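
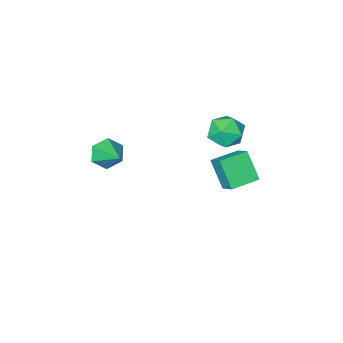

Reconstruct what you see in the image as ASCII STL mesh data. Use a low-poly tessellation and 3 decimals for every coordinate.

solid 
facet normal -0.127 -0.860 -0.494
outer loop
vertex 1.209 2.059 1.397
vertex 0.985 1.759 1.977
vertex 0.537 2.069 1.552
endloop
endfacet
facet normal -0.119 0.814 -0.568
outer loop
vertex 1.209 2.059 1.397
vertex 0.537 2.069 1.552
vertex 1.155 2.921 2.643
endloop
endfacet
facet normal -0.127 -0.860 -0.494
outer loop
vertex 0.537 2.069 1.552
vertex 0.985 1.759 1.977
vertex 0.312 1.769 2.132
endloop
endfacet
facet normal -0.806 0.592 -0.006
outer loop
vertex 0.537 2.069 1.552
vertex 0.312 1.769 2.132
vertex 1.155 2.921 2.643
endloop
endfacet
facet normal -0.126 -0.861 -0.494
outer loop
vertex 0.312 1.769 2.132
vertex 0.985 1.759 1.977
vertex 0.76 1.46 2.556
endloop
endfacet
facet normal -0.635 0.126 0.762
outer loop
vertex 0.312 1.769 2.132
vertex 0.76 1.46 2.556
vertex 1.155 2.921 2.643
endloop
endfacet
facet normal -0.127 -0.860 -0.494
outer loop
vertex 0.76 1.46 2.556
vertex 0.985 1.759 1.977
vertex 1.432 1.45 2.401
endloop
endfacet
facet normal 0.222 -0.118 0.968
outer loop
vertex 0.76 1.46 2.556
vertex 1.432 1.45 2.401
vertex 1.155 2.921 2.643
endloop
endfacet
facet normal -0.127 -0.860 -0.494
outer loop
vertex 1.432 1.45 2.401
vertex 0.985 1.759 1.977
vertex 1.657 1.749 1.822
endloop
endfacet
facet normal 0.908 0.104 0.406
outer loop
vertex 1.432 1.45 2.401
vertex 1.657 1.749 1.822
vertex 1.155 2.921 2.643
endloop
endfacet
facet normal -0.127 -0.860 -0.494
outer loop
vertex 1.657 1.749 1.822
vertex 0.985 1.759 1.977
vertex 1.209 2.059 1.397
endloop
endfacet
facet normal 0.738 0.570 -0.362
outer loop
vertex 1.657 1.749 1.822
vertex 1.209 2.059 1.397
vertex 1.155 2.921 2.643
endloop
endfacet
facet normal -0.995 0.078 0.068
outer loop
vertex -4.606 2.164 -0.233
vertex -4.508 2.918 0.336
vertex -4.616 2.996 -1.334
endloop
endfacet
facet normal -0.103 -0.794 -0.599
outer loop
vertex -3.412 2.902 -1.416
vertex -4.606 2.164 -0.233
vertex -4.616 2.996 -1.334
endloop
endfacet
facet normal -0.995 0.078 0.068
outer loop
vertex -4.616 2.996 -1.334
vertex -4.508 2.918 0.336
vertex -4.518 3.75 -0.765
endloop
endfacet
facet normal -0.007 0.603 -0.798
outer loop
vertex -4.518 3.75 -0.765
vertex -3.412 2.902 -1.416
vertex -4.616 2.996 -1.334
endloop
endfacet
facet normal 0.007 -0.603 0.798
outer loop
vertex -4.606 2.164 -0.233
vertex -3.304 2.824 0.254
vertex -4.508 2.918 0.336
endloop
endfacet
facet normal -0.103 -0.794 -0.599
outer loop
vertex -3.402 2.07 -0.315
vertex -4.606 2.164 -0.233
vertex -3.412 2.902 -1.416
endloop
endfacet
facet normal 0.007 -0.603 0.798
outer loop
vertex -3.402 2.07 -0.315
vertex -3.304 2.824 0.254
vertex -4.606 2.164 -0.233
endloop
endfacet
facet normal 0.103 0.794 0.599
outer loop
vertex -4.508 2.918 0.336
vertex -3.304 2.824 0.254
vertex -4.518 3.75 -0.765
endloop
endfacet
facet normal -0.007 0.603 -0.798
outer loop
vertex -3.314 3.656 -0.847
vertex -3.412 2.902 -1.416
vertex -4.518 3.75 -0.765
endloop
endfacet
facet normal 0.103 0.794 0.599
outer loop
vertex -4.518 3.75 -0.765
vertex -3.304 2.824 0.254
vertex -3.314 3.656 -0.847
endloop
endfacet
facet normal 0.995 -0.078 -0.068
outer loop
vertex -3.314 3.656 -0.847
vertex -3.402 2.07 -0.315
vertex -3.412 2.902 -1.416
endloop
endfacet
facet normal 0.995 -0.078 -0.068
outer loop
vertex -3.304 2.824 0.254
vertex -3.402 2.07 -0.315
vertex -3.314 3.656 -0.847
endloop
endfacet
facet normal -0.651 0.522 0.551
outer loop
vertex -4.057 3.176 1.687
vertex -4.622 2.576 1.588
vertex -4.097 2.551 2.232
endloop
endfacet
facet normal 0.019 0.656 0.754
outer loop
vertex -4.057 3.176 1.687
vertex -4.097 2.551 2.232
vertex -3.359 2.828 1.972
endloop
endfacet
facet normal 0.375 0.907 0.189
outer loop
vertex -4.057 3.176 1.687
vertex -3.359 2.828 1.972
vertex -3.427 3.024 1.168
endloop
endfacet
facet normal -0.075 0.929 -0.363
outer loop
vertex -4.057 3.176 1.687
vertex -3.427 3.024 1.168
vertex -4.208 2.868 0.931
endloop
endfacet
facet normal -0.709 0.691 -0.140
outer loop
vertex -4.057 3.176 1.687
vertex -4.208 2.868 0.931
vertex -4.622 2.576 1.588
endloop
endfacet
facet normal 0.320 0.037 0.947
outer loop
vertex -3.359 2.828 1.972
vertex -4.097 2.551 2.232
vertex -3.492 2.012 2.049
endloop
endfacet
facet normal -0.766 -0.179 0.617
outer loop
vertex -4.097 2.551 2.232
vertex -4.622 2.576 1.588
vertex -4.273 1.856 1.812
endloop
endfacet
facet normal -0.860 0.093 -0.501
outer loop
vertex -4.622 2.576 1.588
vertex -4.208 2.868 0.931
vertex -4.341 2.052 1.008
endloop
endfacet
facet normal 0.166 0.479 -0.862
outer loop
vertex -4.208 2.868 0.931
vertex -3.427 3.024 1.168
vertex -3.603 2.329 0.748
endloop
endfacet
facet normal 0.895 0.444 0.033
outer loop
vertex -3.427 3.024 1.168
vertex -3.359 2.828 1.972
vertex -3.078 2.304 1.392
endloop
endfacet
facet normal 0.075 -0.929 0.363
outer loop
vertex -3.643 1.704 1.293
vertex -3.492 2.012 2.049
vertex -4.273 1.856 1.812
endloop
endfacet
facet normal -0.375 -0.907 -0.189
outer loop
vertex -3.643 1.704 1.293
vertex -4.273 1.856 1.812
vertex -4.341 2.052 1.008
endloop
endfacet
facet normal -0.019 -0.656 -0.754
outer loop
vertex -3.643 1.704 1.293
vertex -4.341 2.052 1.008
vertex -3.603 2.329 0.748
endloop
endfacet
facet normal 0.651 -0.522 -0.551
outer loop
vertex -3.643 1.704 1.293
vertex -3.603 2.329 0.748
vertex -3.078 2.304 1.392
endloop
endfacet
facet normal 0.709 -0.691 0.140
outer loop
vertex -3.643 1.704 1.293
vertex -3.078 2.304 1.392
vertex -3.492 2.012 2.049
endloop
endfacet
facet normal -0.166 -0.479 0.862
outer loop
vertex -4.273 1.856 1.812
vertex -3.492 2.012 2.049
vertex -4.097 2.551 2.232
endloop
endfacet
facet normal -0.895 -0.444 -0.033
outer loop
vertex -4.341 2.052 1.008
vertex -4.273 1.856 1.812
vertex -4.622 2.576 1.588
endloop
endfacet
facet normal -0.320 -0.037 -0.947
outer loop
vertex -3.603 2.329 0.748
vertex -4.341 2.052 1.008
vertex -4.208 2.868 0.931
endloop
endfacet
facet normal 0.766 0.179 -0.617
outer loop
vertex -3.078 2.304 1.392
vertex -3.603 2.329 0.748
vertex -3.427 3.024 1.168
endloop
endfacet
facet normal 0.860 -0.093 0.501
outer loop
vertex -3.492 2.012 2.049
vertex -3.078 2.304 1.392
vertex -3.359 2.828 1.972
endloop
endfacet

endsolid


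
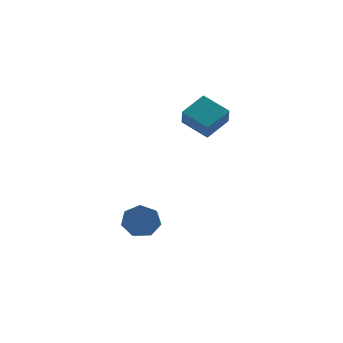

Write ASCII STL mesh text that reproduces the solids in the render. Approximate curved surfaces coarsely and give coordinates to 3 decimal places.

solid 
facet normal 0.107 0.859 -0.501
outer loop
vertex -2.227 -2.445 -4.673
vertex -2.664 -1.924 -3.873
vertex -1.65 -2.145 -4.035
endloop
endfacet
facet normal 0.766 -0.393 -0.508
outer loop
vertex -2.227 -2.445 -4.673
vertex -1.65 -2.145 -4.035
vertex -2.439 -4.137 -3.686
endloop
endfacet
facet normal 0.766 -0.393 -0.508
outer loop
vertex -2.439 -4.137 -3.686
vertex -1.65 -2.145 -4.035
vertex -1.862 -3.837 -3.048
endloop
endfacet
facet normal -0.108 -0.859 0.501
outer loop
vertex -2.439 -4.137 -3.686
vertex -1.862 -3.837 -3.048
vertex -2.876 -3.616 -2.887
endloop
endfacet
facet normal 0.107 0.859 -0.500
outer loop
vertex -1.65 -2.145 -4.035
vertex -2.664 -1.924 -3.873
vertex -1.837 -1.679 -3.275
endloop
endfacet
facet normal 0.973 0.013 0.231
outer loop
vertex -1.65 -2.145 -4.035
vertex -1.837 -1.679 -3.275
vertex -1.862 -3.837 -3.048
endloop
endfacet
facet normal 0.973 0.013 0.231
outer loop
vertex -1.862 -3.837 -3.048
vertex -1.837 -1.679 -3.275
vertex -2.049 -3.37 -2.288
endloop
endfacet
facet normal -0.108 -0.859 0.501
outer loop
vertex -1.862 -3.837 -3.048
vertex -2.049 -3.37 -2.288
vertex -2.876 -3.616 -2.887
endloop
endfacet
facet normal 0.108 0.859 -0.501
outer loop
vertex -1.837 -1.679 -3.275
vertex -2.664 -1.924 -3.873
vertex -2.647 -1.397 -2.966
endloop
endfacet
facet normal 0.446 0.409 0.796
outer loop
vertex -1.837 -1.679 -3.275
vertex -2.647 -1.397 -2.966
vertex -2.049 -3.37 -2.288
endloop
endfacet
facet normal 0.446 0.409 0.796
outer loop
vertex -2.049 -3.37 -2.288
vertex -2.647 -1.397 -2.966
vertex -2.858 -3.089 -1.979
endloop
endfacet
facet normal -0.107 -0.859 0.501
outer loop
vertex -2.049 -3.37 -2.288
vertex -2.858 -3.089 -1.979
vertex -2.876 -3.616 -2.887
endloop
endfacet
facet normal 0.108 0.859 -0.501
outer loop
vertex -2.647 -1.397 -2.966
vertex -2.664 -1.924 -3.873
vertex -3.469 -1.512 -3.34
endloop
endfacet
facet normal -0.416 0.496 0.762
outer loop
vertex -2.647 -1.397 -2.966
vertex -3.469 -1.512 -3.34
vertex -2.858 -3.089 -1.979
endloop
endfacet
facet normal -0.416 0.497 0.762
outer loop
vertex -2.858 -3.089 -1.979
vertex -3.469 -1.512 -3.34
vertex -3.681 -3.204 -2.353
endloop
endfacet
facet normal -0.107 -0.859 0.501
outer loop
vertex -2.858 -3.089 -1.979
vertex -3.681 -3.204 -2.353
vertex -2.876 -3.616 -2.887
endloop
endfacet
facet normal 0.107 0.859 -0.501
outer loop
vertex -3.469 -1.512 -3.34
vertex -2.664 -1.924 -3.873
vertex -3.686 -1.938 -4.116
endloop
endfacet
facet normal -0.965 0.211 0.154
outer loop
vertex -3.469 -1.512 -3.34
vertex -3.686 -1.938 -4.116
vertex -3.681 -3.204 -2.353
endloop
endfacet
facet normal -0.966 0.210 0.154
outer loop
vertex -3.681 -3.204 -2.353
vertex -3.686 -1.938 -4.116
vertex -3.897 -3.629 -3.129
endloop
endfacet
facet normal -0.108 -0.859 0.500
outer loop
vertex -3.681 -3.204 -2.353
vertex -3.897 -3.629 -3.129
vertex -2.876 -3.616 -2.887
endloop
endfacet
facet normal 0.107 0.859 -0.501
outer loop
vertex -3.686 -1.938 -4.116
vertex -2.664 -1.924 -3.873
vertex -3.133 -2.353 -4.709
endloop
endfacet
facet normal -0.787 -0.235 -0.570
outer loop
vertex -3.686 -1.938 -4.116
vertex -3.133 -2.353 -4.709
vertex -3.897 -3.629 -3.129
endloop
endfacet
facet normal -0.788 -0.233 -0.569
outer loop
vertex -3.897 -3.629 -3.129
vertex -3.133 -2.353 -4.709
vertex -3.345 -4.045 -3.723
endloop
endfacet
facet normal -0.108 -0.859 0.501
outer loop
vertex -3.897 -3.629 -3.129
vertex -3.345 -4.045 -3.723
vertex -2.876 -3.616 -2.887
endloop
endfacet
facet normal 0.107 0.859 -0.501
outer loop
vertex -3.133 -2.353 -4.709
vertex -2.664 -1.924 -3.873
vertex -2.227 -2.445 -4.673
endloop
endfacet
facet normal -0.017 -0.502 -0.865
outer loop
vertex -3.133 -2.353 -4.709
vertex -2.227 -2.445 -4.673
vertex -3.345 -4.045 -3.723
endloop
endfacet
facet normal -0.016 -0.502 -0.865
outer loop
vertex -3.345 -4.045 -3.723
vertex -2.227 -2.445 -4.673
vertex -2.439 -4.137 -3.686
endloop
endfacet
facet normal -0.108 -0.859 0.501
outer loop
vertex -3.345 -4.045 -3.723
vertex -2.439 -4.137 -3.686
vertex -2.876 -3.616 -2.887
endloop
endfacet
facet normal -0.692 0.611 0.385
outer loop
vertex 0.027 3.138 1.879
vertex 1.331 4.126 2.654
vertex 0.102 3.969 0.693
endloop
endfacet
facet normal -0.720 -0.546 -0.428
outer loop
vertex 1.409 2.814 -0.034
vertex 0.027 3.138 1.879
vertex 0.102 3.969 0.693
endloop
endfacet
facet normal -0.692 0.611 0.385
outer loop
vertex 0.102 3.969 0.693
vertex 1.331 4.126 2.654
vertex 1.406 4.957 1.468
endloop
endfacet
facet normal 0.052 0.573 -0.818
outer loop
vertex 1.406 4.957 1.468
vertex 1.409 2.814 -0.034
vertex 0.102 3.969 0.693
endloop
endfacet
facet normal -0.052 -0.573 0.818
outer loop
vertex 0.027 3.138 1.879
vertex 2.638 2.971 1.927
vertex 1.331 4.126 2.654
endloop
endfacet
facet normal -0.720 -0.546 -0.428
outer loop
vertex 1.334 1.983 1.152
vertex 0.027 3.138 1.879
vertex 1.409 2.814 -0.034
endloop
endfacet
facet normal -0.052 -0.573 0.818
outer loop
vertex 1.334 1.983 1.152
vertex 2.638 2.971 1.927
vertex 0.027 3.138 1.879
endloop
endfacet
facet normal 0.720 0.546 0.428
outer loop
vertex 1.331 4.126 2.654
vertex 2.638 2.971 1.927
vertex 1.406 4.957 1.468
endloop
endfacet
facet normal 0.052 0.573 -0.818
outer loop
vertex 2.713 3.802 0.741
vertex 1.409 2.814 -0.034
vertex 1.406 4.957 1.468
endloop
endfacet
facet normal 0.720 0.546 0.428
outer loop
vertex 1.406 4.957 1.468
vertex 2.638 2.971 1.927
vertex 2.713 3.802 0.741
endloop
endfacet
facet normal 0.692 -0.611 -0.385
outer loop
vertex 2.713 3.802 0.741
vertex 1.334 1.983 1.152
vertex 1.409 2.814 -0.034
endloop
endfacet
facet normal 0.692 -0.611 -0.385
outer loop
vertex 2.638 2.971 1.927
vertex 1.334 1.983 1.152
vertex 2.713 3.802 0.741
endloop
endfacet

endsolid


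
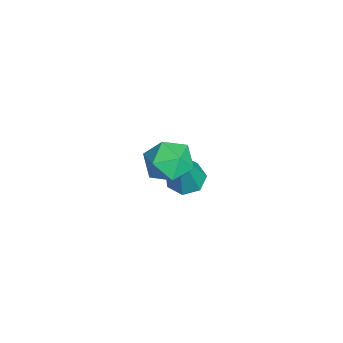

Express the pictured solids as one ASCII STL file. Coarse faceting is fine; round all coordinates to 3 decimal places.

solid 
facet normal 0.392 -0.149 0.908
outer loop
vertex 1.625 -2.895 0.918
vertex 1.148 -3.334 1.052
vertex 1.715 -3.535 0.774
endloop
endfacet
facet normal 0.898 0.027 0.439
outer loop
vertex 1.625 -2.895 0.918
vertex 1.715 -3.535 0.774
vertex 1.91 -3.069 0.346
endloop
endfacet
facet normal 0.730 0.664 0.162
outer loop
vertex 1.625 -2.895 0.918
vertex 1.91 -3.069 0.346
vertex 1.463 -2.58 0.358
endloop
endfacet
facet normal 0.120 0.880 0.460
outer loop
vertex 1.625 -2.895 0.918
vertex 1.463 -2.58 0.358
vertex 0.992 -2.744 0.794
endloop
endfacet
facet normal -0.090 0.379 0.921
outer loop
vertex 1.625 -2.895 0.918
vertex 0.992 -2.744 0.794
vertex 1.148 -3.334 1.052
endloop
endfacet
facet normal 0.887 -0.453 -0.090
outer loop
vertex 1.91 -3.069 0.346
vertex 1.715 -3.535 0.774
vertex 1.608 -3.616 0.126
endloop
endfacet
facet normal 0.067 -0.739 0.671
outer loop
vertex 1.715 -3.535 0.774
vertex 1.148 -3.334 1.052
vertex 1.137 -3.78 0.562
endloop
endfacet
facet normal -0.712 0.115 0.693
outer loop
vertex 1.148 -3.334 1.052
vertex 0.992 -2.744 0.794
vertex 0.69 -3.291 0.574
endloop
endfacet
facet normal -0.373 0.926 -0.054
outer loop
vertex 0.992 -2.744 0.794
vertex 1.463 -2.58 0.358
vertex 0.885 -2.825 0.146
endloop
endfacet
facet normal 0.616 0.576 -0.538
outer loop
vertex 1.463 -2.58 0.358
vertex 1.91 -3.069 0.346
vertex 1.452 -3.026 -0.132
endloop
endfacet
facet normal -0.120 -0.880 -0.460
outer loop
vertex 0.975 -3.465 0.002
vertex 1.608 -3.616 0.126
vertex 1.137 -3.78 0.562
endloop
endfacet
facet normal -0.730 -0.664 -0.162
outer loop
vertex 0.975 -3.465 0.002
vertex 1.137 -3.78 0.562
vertex 0.69 -3.291 0.574
endloop
endfacet
facet normal -0.898 -0.027 -0.439
outer loop
vertex 0.975 -3.465 0.002
vertex 0.69 -3.291 0.574
vertex 0.885 -2.825 0.146
endloop
endfacet
facet normal -0.392 0.149 -0.908
outer loop
vertex 0.975 -3.465 0.002
vertex 0.885 -2.825 0.146
vertex 1.452 -3.026 -0.132
endloop
endfacet
facet normal 0.090 -0.379 -0.921
outer loop
vertex 0.975 -3.465 0.002
vertex 1.452 -3.026 -0.132
vertex 1.608 -3.616 0.126
endloop
endfacet
facet normal 0.373 -0.926 0.054
outer loop
vertex 1.137 -3.78 0.562
vertex 1.608 -3.616 0.126
vertex 1.715 -3.535 0.774
endloop
endfacet
facet normal -0.616 -0.576 0.538
outer loop
vertex 0.69 -3.291 0.574
vertex 1.137 -3.78 0.562
vertex 1.148 -3.334 1.052
endloop
endfacet
facet normal -0.887 0.453 0.090
outer loop
vertex 0.885 -2.825 0.146
vertex 0.69 -3.291 0.574
vertex 0.992 -2.744 0.794
endloop
endfacet
facet normal -0.067 0.739 -0.671
outer loop
vertex 1.452 -3.026 -0.132
vertex 0.885 -2.825 0.146
vertex 1.463 -2.58 0.358
endloop
endfacet
facet normal 0.712 -0.115 -0.693
outer loop
vertex 1.608 -3.616 0.126
vertex 1.452 -3.026 -0.132
vertex 1.91 -3.069 0.346
endloop
endfacet
facet normal -0.398 0.074 -0.914
outer loop
vertex -0.809 -2.472 -2.926
vertex -1.175 -2.848 -2.797
vertex -1.209 -2.312 -2.739
endloop
endfacet
facet normal 0.428 0.891 0.153
outer loop
vertex -0.809 -2.472 -2.926
vertex -1.209 -2.312 -2.739
vertex -0.405 -2.992 -1.023
endloop
endfacet
facet normal -0.396 0.074 -0.915
outer loop
vertex -1.209 -2.312 -2.739
vertex -1.175 -2.848 -2.797
vertex -1.583 -2.556 -2.597
endloop
endfacet
facet normal -0.344 0.807 0.481
outer loop
vertex -1.209 -2.312 -2.739
vertex -1.583 -2.556 -2.597
vertex -0.405 -2.992 -1.023
endloop
endfacet
facet normal -0.396 0.073 -0.915
outer loop
vertex -1.583 -2.556 -2.597
vertex -1.175 -2.848 -2.797
vertex -1.65 -3.019 -2.605
endloop
endfacet
facet normal -0.783 0.103 0.614
outer loop
vertex -1.583 -2.556 -2.597
vertex -1.65 -3.019 -2.605
vertex -0.405 -2.992 -1.023
endloop
endfacet
facet normal -0.397 0.075 -0.915
outer loop
vertex -1.65 -3.019 -2.605
vertex -1.175 -2.848 -2.797
vertex -1.36 -3.354 -2.758
endloop
endfacet
facet normal -0.561 -0.693 0.453
outer loop
vertex -1.65 -3.019 -2.605
vertex -1.36 -3.354 -2.758
vertex -0.405 -2.992 -1.023
endloop
endfacet
facet normal -0.398 0.075 -0.914
outer loop
vertex -1.36 -3.354 -2.758
vertex -1.175 -2.848 -2.797
vertex -0.931 -3.308 -2.941
endloop
endfacet
facet normal 0.156 -0.981 0.119
outer loop
vertex -1.36 -3.354 -2.758
vertex -0.931 -3.308 -2.941
vertex -0.405 -2.992 -1.023
endloop
endfacet
facet normal -0.397 0.076 -0.915
outer loop
vertex -0.931 -3.308 -2.941
vertex -1.175 -2.848 -2.797
vertex -0.686 -2.915 -3.015
endloop
endfacet
facet normal 0.829 -0.543 -0.138
outer loop
vertex -0.931 -3.308 -2.941
vertex -0.686 -2.915 -3.015
vertex -0.405 -2.992 -1.023
endloop
endfacet
facet normal -0.398 0.073 -0.915
outer loop
vertex -0.686 -2.915 -3.015
vertex -1.175 -2.848 -2.797
vertex -0.809 -2.472 -2.926
endloop
endfacet
facet normal 0.950 0.288 -0.123
outer loop
vertex -0.686 -2.915 -3.015
vertex -0.809 -2.472 -2.926
vertex -0.405 -2.992 -1.023
endloop
endfacet

endsolid


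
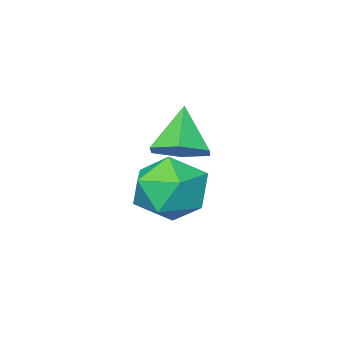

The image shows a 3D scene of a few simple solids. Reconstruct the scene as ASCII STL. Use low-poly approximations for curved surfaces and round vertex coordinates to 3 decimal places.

solid 
facet normal -0.186 0.478 0.858
outer loop
vertex 1.785 1.402 -0.262
vertex 2.406 0.795 0.211
vertex 2.742 1.636 -0.185
endloop
endfacet
facet normal -0.249 0.921 0.301
outer loop
vertex 1.785 1.402 -0.262
vertex 2.742 1.636 -0.185
vertex 2.264 1.785 -1.037
endloop
endfacet
facet normal -0.745 0.653 -0.137
outer loop
vertex 1.785 1.402 -0.262
vertex 2.264 1.785 -1.037
vertex 1.632 1.037 -1.168
endloop
endfacet
facet normal -0.988 0.046 0.148
outer loop
vertex 1.785 1.402 -0.262
vertex 1.632 1.037 -1.168
vertex 1.719 0.425 -0.397
endloop
endfacet
facet normal -0.642 -0.062 0.764
outer loop
vertex 1.785 1.402 -0.262
vertex 1.719 0.425 -0.397
vertex 2.406 0.795 0.211
endloop
endfacet
facet normal 0.373 0.926 -0.048
outer loop
vertex 2.264 1.785 -1.037
vertex 2.742 1.636 -0.185
vertex 3.181 1.415 -1.043
endloop
endfacet
facet normal 0.476 0.212 0.853
outer loop
vertex 2.742 1.636 -0.185
vertex 2.406 0.795 0.211
vertex 3.268 0.803 -0.272
endloop
endfacet
facet normal -0.263 -0.663 0.701
outer loop
vertex 2.406 0.795 0.211
vertex 1.719 0.425 -0.397
vertex 2.636 0.055 -0.403
endloop
endfacet
facet normal -0.822 -0.488 -0.295
outer loop
vertex 1.719 0.425 -0.397
vertex 1.632 1.037 -1.168
vertex 2.158 0.204 -1.255
endloop
endfacet
facet normal -0.428 0.494 -0.756
outer loop
vertex 1.632 1.037 -1.168
vertex 2.264 1.785 -1.037
vertex 2.494 1.045 -1.651
endloop
endfacet
facet normal 0.988 -0.046 -0.148
outer loop
vertex 3.115 0.438 -1.178
vertex 3.181 1.415 -1.043
vertex 3.268 0.803 -0.272
endloop
endfacet
facet normal 0.745 -0.653 0.137
outer loop
vertex 3.115 0.438 -1.178
vertex 3.268 0.803 -0.272
vertex 2.636 0.055 -0.403
endloop
endfacet
facet normal 0.249 -0.921 -0.301
outer loop
vertex 3.115 0.438 -1.178
vertex 2.636 0.055 -0.403
vertex 2.158 0.204 -1.255
endloop
endfacet
facet normal 0.186 -0.478 -0.858
outer loop
vertex 3.115 0.438 -1.178
vertex 2.158 0.204 -1.255
vertex 2.494 1.045 -1.651
endloop
endfacet
facet normal 0.642 0.062 -0.764
outer loop
vertex 3.115 0.438 -1.178
vertex 2.494 1.045 -1.651
vertex 3.181 1.415 -1.043
endloop
endfacet
facet normal 0.822 0.488 0.295
outer loop
vertex 3.268 0.803 -0.272
vertex 3.181 1.415 -1.043
vertex 2.742 1.636 -0.185
endloop
endfacet
facet normal 0.428 -0.494 0.756
outer loop
vertex 2.636 0.055 -0.403
vertex 3.268 0.803 -0.272
vertex 2.406 0.795 0.211
endloop
endfacet
facet normal -0.373 -0.926 0.048
outer loop
vertex 2.158 0.204 -1.255
vertex 2.636 0.055 -0.403
vertex 1.719 0.425 -0.397
endloop
endfacet
facet normal -0.476 -0.212 -0.853
outer loop
vertex 2.494 1.045 -1.651
vertex 2.158 0.204 -1.255
vertex 1.632 1.037 -1.168
endloop
endfacet
facet normal 0.263 0.663 -0.701
outer loop
vertex 3.181 1.415 -1.043
vertex 2.494 1.045 -1.651
vertex 2.264 1.785 -1.037
endloop
endfacet
facet normal 0.408 0.409 -0.816
outer loop
vertex 0.865 -0.804 -0.451
vertex 0.434 -1.306 -0.918
vertex 0.129 -0.585 -0.709
endloop
endfacet
facet normal -0.097 0.605 0.790
outer loop
vertex 0.865 -0.804 -0.451
vertex 0.129 -0.585 -0.709
vertex -0.154 -1.894 0.258
endloop
endfacet
facet normal 0.408 0.409 -0.816
outer loop
vertex 0.129 -0.585 -0.709
vertex 0.434 -1.306 -0.918
vertex -0.302 -1.087 -1.176
endloop
endfacet
facet normal -0.846 0.423 0.325
outer loop
vertex 0.129 -0.585 -0.709
vertex -0.302 -1.087 -1.176
vertex -0.154 -1.894 0.258
endloop
endfacet
facet normal 0.408 0.409 -0.817
outer loop
vertex -0.302 -1.087 -1.176
vertex 0.434 -1.306 -0.918
vertex 0.002 -1.808 -1.385
endloop
endfacet
facet normal -0.927 -0.360 -0.107
outer loop
vertex -0.302 -1.087 -1.176
vertex 0.002 -1.808 -1.385
vertex -0.154 -1.894 0.258
endloop
endfacet
facet normal 0.408 0.409 -0.817
outer loop
vertex 0.002 -1.808 -1.385
vertex 0.434 -1.306 -0.918
vertex 0.738 -2.027 -1.127
endloop
endfacet
facet normal -0.260 -0.963 -0.075
outer loop
vertex 0.002 -1.808 -1.385
vertex 0.738 -2.027 -1.127
vertex -0.154 -1.894 0.258
endloop
endfacet
facet normal 0.408 0.409 -0.817
outer loop
vertex 0.738 -2.027 -1.127
vertex 0.434 -1.306 -0.918
vertex 1.17 -1.525 -0.66
endloop
endfacet
facet normal 0.488 -0.782 0.389
outer loop
vertex 0.738 -2.027 -1.127
vertex 1.17 -1.525 -0.66
vertex -0.154 -1.894 0.258
endloop
endfacet
facet normal 0.408 0.409 -0.816
outer loop
vertex 1.17 -1.525 -0.66
vertex 0.434 -1.306 -0.918
vertex 0.865 -0.804 -0.451
endloop
endfacet
facet normal 0.569 0.003 0.822
outer loop
vertex 1.17 -1.525 -0.66
vertex 0.865 -0.804 -0.451
vertex -0.154 -1.894 0.258
endloop
endfacet

endsolid


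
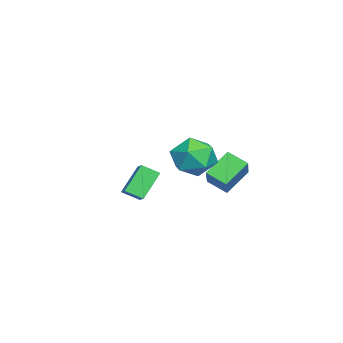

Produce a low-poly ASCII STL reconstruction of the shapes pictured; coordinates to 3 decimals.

solid 
facet normal -0.714 -0.168 0.679
outer loop
vertex 2.093 2.112 2.717
vertex 2.152 0.886 2.476
vertex 2.879 1.385 3.364
endloop
endfacet
facet normal -0.328 0.405 0.853
outer loop
vertex 2.093 2.112 2.717
vertex 2.879 1.385 3.364
vertex 3.251 2.513 2.971
endloop
endfacet
facet normal -0.372 0.873 0.316
outer loop
vertex 2.093 2.112 2.717
vertex 3.251 2.513 2.971
vertex 2.754 2.711 1.84
endloop
endfacet
facet normal -0.785 0.589 -0.190
outer loop
vertex 2.093 2.112 2.717
vertex 2.754 2.711 1.84
vertex 2.074 1.706 1.534
endloop
endfacet
facet normal -0.998 -0.055 0.035
outer loop
vertex 2.093 2.112 2.717
vertex 2.074 1.706 1.534
vertex 2.152 0.886 2.476
endloop
endfacet
facet normal 0.354 0.201 0.913
outer loop
vertex 3.251 2.513 2.971
vertex 2.879 1.385 3.364
vertex 4.026 1.534 2.886
endloop
endfacet
facet normal -0.272 -0.726 0.631
outer loop
vertex 2.879 1.385 3.364
vertex 2.152 0.886 2.476
vertex 3.346 0.529 2.58
endloop
endfacet
facet normal -0.731 -0.543 -0.412
outer loop
vertex 2.152 0.886 2.476
vertex 2.074 1.706 1.534
vertex 2.849 0.727 1.449
endloop
endfacet
facet normal -0.388 0.498 -0.775
outer loop
vertex 2.074 1.706 1.534
vertex 2.754 2.711 1.84
vertex 3.221 1.855 1.056
endloop
endfacet
facet normal 0.283 0.958 0.044
outer loop
vertex 2.754 2.711 1.84
vertex 3.251 2.513 2.971
vertex 3.948 2.354 1.944
endloop
endfacet
facet normal 0.785 -0.589 0.190
outer loop
vertex 4.007 1.128 1.703
vertex 4.026 1.534 2.886
vertex 3.346 0.529 2.58
endloop
endfacet
facet normal 0.372 -0.873 -0.316
outer loop
vertex 4.007 1.128 1.703
vertex 3.346 0.529 2.58
vertex 2.849 0.727 1.449
endloop
endfacet
facet normal 0.328 -0.405 -0.853
outer loop
vertex 4.007 1.128 1.703
vertex 2.849 0.727 1.449
vertex 3.221 1.855 1.056
endloop
endfacet
facet normal 0.714 0.168 -0.679
outer loop
vertex 4.007 1.128 1.703
vertex 3.221 1.855 1.056
vertex 3.948 2.354 1.944
endloop
endfacet
facet normal 0.998 0.055 -0.035
outer loop
vertex 4.007 1.128 1.703
vertex 3.948 2.354 1.944
vertex 4.026 1.534 2.886
endloop
endfacet
facet normal 0.388 -0.498 0.775
outer loop
vertex 3.346 0.529 2.58
vertex 4.026 1.534 2.886
vertex 2.879 1.385 3.364
endloop
endfacet
facet normal -0.283 -0.958 -0.044
outer loop
vertex 2.849 0.727 1.449
vertex 3.346 0.529 2.58
vertex 2.152 0.886 2.476
endloop
endfacet
facet normal -0.354 -0.201 -0.913
outer loop
vertex 3.221 1.855 1.056
vertex 2.849 0.727 1.449
vertex 2.074 1.706 1.534
endloop
endfacet
facet normal 0.272 0.726 -0.631
outer loop
vertex 3.948 2.354 1.944
vertex 3.221 1.855 1.056
vertex 2.754 2.711 1.84
endloop
endfacet
facet normal 0.731 0.543 0.412
outer loop
vertex 4.026 1.534 2.886
vertex 3.948 2.354 1.944
vertex 3.251 2.513 2.971
endloop
endfacet
facet normal -0.596 0.321 0.736
outer loop
vertex -1.986 -2.051 -0.637
vertex -2.147 -1.135 -1.167
vertex -2.68 -2.408 -1.043
endloop
endfacet
facet normal 0.151 -0.856 0.495
outer loop
vertex -1.573 -3.005 -2.413
vertex -1.986 -2.051 -0.637
vertex -2.68 -2.408 -1.043
endloop
endfacet
facet normal -0.595 0.321 0.737
outer loop
vertex -2.68 -2.408 -1.043
vertex -2.147 -1.135 -1.167
vertex -2.842 -1.492 -1.573
endloop
endfacet
facet normal -0.789 -0.406 -0.461
outer loop
vertex -2.842 -1.492 -1.573
vertex -1.573 -3.005 -2.413
vertex -2.68 -2.408 -1.043
endloop
endfacet
facet normal 0.789 0.406 0.461
outer loop
vertex -1.986 -2.051 -0.637
vertex -1.04 -1.732 -2.537
vertex -2.147 -1.135 -1.167
endloop
endfacet
facet normal 0.151 -0.856 0.495
outer loop
vertex -0.878 -2.648 -2.007
vertex -1.986 -2.051 -0.637
vertex -1.573 -3.005 -2.413
endloop
endfacet
facet normal 0.789 0.406 0.461
outer loop
vertex -0.878 -2.648 -2.007
vertex -1.04 -1.732 -2.537
vertex -1.986 -2.051 -0.637
endloop
endfacet
facet normal -0.151 0.856 -0.495
outer loop
vertex -2.147 -1.135 -1.167
vertex -1.04 -1.732 -2.537
vertex -2.842 -1.492 -1.573
endloop
endfacet
facet normal -0.789 -0.406 -0.461
outer loop
vertex -1.734 -2.089 -2.943
vertex -1.573 -3.005 -2.413
vertex -2.842 -1.492 -1.573
endloop
endfacet
facet normal -0.151 0.856 -0.495
outer loop
vertex -2.842 -1.492 -1.573
vertex -1.04 -1.732 -2.537
vertex -1.734 -2.089 -2.943
endloop
endfacet
facet normal 0.595 -0.321 -0.736
outer loop
vertex -1.734 -2.089 -2.943
vertex -0.878 -2.648 -2.007
vertex -1.573 -3.005 -2.413
endloop
endfacet
facet normal 0.596 -0.321 -0.736
outer loop
vertex -1.04 -1.732 -2.537
vertex -0.878 -2.648 -2.007
vertex -1.734 -2.089 -2.943
endloop
endfacet
facet normal -0.757 -0.114 -0.643
outer loop
vertex -4.08 1.959 -0.825
vertex -3.76 3.037 -1.394
vertex -3.021 1.071 -1.915
endloop
endfacet
facet normal -0.253 -0.856 0.451
outer loop
vertex -1.62 1.283 -0.726
vertex -4.08 1.959 -0.825
vertex -3.021 1.071 -1.915
endloop
endfacet
facet normal -0.758 -0.115 -0.642
outer loop
vertex -3.021 1.071 -1.915
vertex -3.76 3.037 -1.394
vertex -2.702 2.149 -2.484
endloop
endfacet
facet normal 0.602 -0.505 -0.619
outer loop
vertex -2.702 2.149 -2.484
vertex -1.62 1.283 -0.726
vertex -3.021 1.071 -1.915
endloop
endfacet
facet normal -0.602 0.505 0.619
outer loop
vertex -4.08 1.959 -0.825
vertex -2.359 3.249 -0.205
vertex -3.76 3.037 -1.394
endloop
endfacet
facet normal -0.253 -0.856 0.451
outer loop
vertex -2.678 2.171 0.364
vertex -4.08 1.959 -0.825
vertex -1.62 1.283 -0.726
endloop
endfacet
facet normal -0.601 0.505 0.619
outer loop
vertex -2.678 2.171 0.364
vertex -2.359 3.249 -0.205
vertex -4.08 1.959 -0.825
endloop
endfacet
facet normal 0.253 0.856 -0.451
outer loop
vertex -3.76 3.037 -1.394
vertex -2.359 3.249 -0.205
vertex -2.702 2.149 -2.484
endloop
endfacet
facet normal 0.601 -0.505 -0.619
outer loop
vertex -1.3 2.361 -1.295
vertex -1.62 1.283 -0.726
vertex -2.702 2.149 -2.484
endloop
endfacet
facet normal 0.253 0.856 -0.451
outer loop
vertex -2.702 2.149 -2.484
vertex -2.359 3.249 -0.205
vertex -1.3 2.361 -1.295
endloop
endfacet
facet normal 0.758 0.114 0.642
outer loop
vertex -1.3 2.361 -1.295
vertex -2.678 2.171 0.364
vertex -1.62 1.283 -0.726
endloop
endfacet
facet normal 0.758 0.115 0.642
outer loop
vertex -2.359 3.249 -0.205
vertex -2.678 2.171 0.364
vertex -1.3 2.361 -1.295
endloop
endfacet

endsolid


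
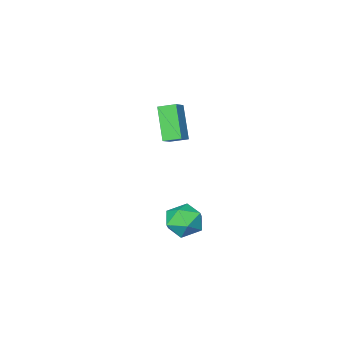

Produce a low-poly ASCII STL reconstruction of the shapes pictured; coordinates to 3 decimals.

solid 
facet normal -0.846 0.022 0.533
outer loop
vertex 0.074 2.584 -3.723
vertex 0.537 2.14 -2.971
vertex 0.525 3.126 -3.03
endloop
endfacet
facet normal -0.815 0.573 0.082
outer loop
vertex 0.074 2.584 -3.723
vertex 0.525 3.126 -3.03
vertex 0.605 3.376 -3.984
endloop
endfacet
facet normal -0.752 0.313 -0.580
outer loop
vertex 0.074 2.584 -3.723
vertex 0.605 3.376 -3.984
vertex 0.666 2.543 -4.513
endloop
endfacet
facet normal -0.744 -0.399 -0.537
outer loop
vertex 0.074 2.584 -3.723
vertex 0.666 2.543 -4.513
vertex 0.624 1.779 -3.887
endloop
endfacet
facet normal -0.801 -0.578 0.152
outer loop
vertex 0.074 2.584 -3.723
vertex 0.624 1.779 -3.887
vertex 0.537 2.14 -2.971
endloop
endfacet
facet normal -0.225 0.947 0.229
outer loop
vertex 0.605 3.376 -3.984
vertex 0.525 3.126 -3.03
vertex 1.396 3.421 -3.393
endloop
endfacet
facet normal -0.274 0.054 0.960
outer loop
vertex 0.525 3.126 -3.03
vertex 0.537 2.14 -2.971
vertex 1.354 2.657 -2.767
endloop
endfacet
facet normal -0.203 -0.917 0.342
outer loop
vertex 0.537 2.14 -2.971
vertex 0.624 1.779 -3.887
vertex 1.415 1.824 -3.296
endloop
endfacet
facet normal -0.110 -0.626 -0.772
outer loop
vertex 0.624 1.779 -3.887
vertex 0.666 2.543 -4.513
vertex 1.495 2.074 -4.25
endloop
endfacet
facet normal -0.122 0.526 -0.842
outer loop
vertex 0.666 2.543 -4.513
vertex 0.605 3.376 -3.984
vertex 1.483 3.06 -4.309
endloop
endfacet
facet normal 0.744 0.399 0.537
outer loop
vertex 1.946 2.616 -3.557
vertex 1.396 3.421 -3.393
vertex 1.354 2.657 -2.767
endloop
endfacet
facet normal 0.752 -0.313 0.580
outer loop
vertex 1.946 2.616 -3.557
vertex 1.354 2.657 -2.767
vertex 1.415 1.824 -3.296
endloop
endfacet
facet normal 0.815 -0.573 -0.082
outer loop
vertex 1.946 2.616 -3.557
vertex 1.415 1.824 -3.296
vertex 1.495 2.074 -4.25
endloop
endfacet
facet normal 0.846 -0.022 -0.533
outer loop
vertex 1.946 2.616 -3.557
vertex 1.495 2.074 -4.25
vertex 1.483 3.06 -4.309
endloop
endfacet
facet normal 0.801 0.578 -0.152
outer loop
vertex 1.946 2.616 -3.557
vertex 1.483 3.06 -4.309
vertex 1.396 3.421 -3.393
endloop
endfacet
facet normal 0.110 0.626 0.772
outer loop
vertex 1.354 2.657 -2.767
vertex 1.396 3.421 -3.393
vertex 0.525 3.126 -3.03
endloop
endfacet
facet normal 0.122 -0.526 0.842
outer loop
vertex 1.415 1.824 -3.296
vertex 1.354 2.657 -2.767
vertex 0.537 2.14 -2.971
endloop
endfacet
facet normal 0.225 -0.947 -0.229
outer loop
vertex 1.495 2.074 -4.25
vertex 1.415 1.824 -3.296
vertex 0.624 1.779 -3.887
endloop
endfacet
facet normal 0.274 -0.054 -0.960
outer loop
vertex 1.483 3.06 -4.309
vertex 1.495 2.074 -4.25
vertex 0.666 2.543 -4.513
endloop
endfacet
facet normal 0.203 0.917 -0.342
outer loop
vertex 1.396 3.421 -3.393
vertex 1.483 3.06 -4.309
vertex 0.605 3.376 -3.984
endloop
endfacet
facet normal -0.639 0.701 0.316
outer loop
vertex -3.071 -3.473 -0.646
vertex -2.404 -3.081 -0.167
vertex -2.603 -2.332 -2.233
endloop
endfacet
facet normal -0.733 -0.431 -0.526
outer loop
vertex -1.996 -2.999 -2.533
vertex -3.071 -3.473 -0.646
vertex -2.603 -2.332 -2.233
endloop
endfacet
facet normal -0.639 0.701 0.316
outer loop
vertex -2.603 -2.332 -2.233
vertex -2.404 -3.081 -0.167
vertex -1.936 -1.94 -1.754
endloop
endfacet
facet normal 0.233 0.568 -0.790
outer loop
vertex -1.936 -1.94 -1.754
vertex -1.996 -2.999 -2.533
vertex -2.603 -2.332 -2.233
endloop
endfacet
facet normal -0.233 -0.568 0.790
outer loop
vertex -3.071 -3.473 -0.646
vertex -1.797 -3.748 -0.467
vertex -2.404 -3.081 -0.167
endloop
endfacet
facet normal -0.733 -0.431 -0.526
outer loop
vertex -2.464 -4.14 -0.946
vertex -3.071 -3.473 -0.646
vertex -1.996 -2.999 -2.533
endloop
endfacet
facet normal -0.233 -0.568 0.790
outer loop
vertex -2.464 -4.14 -0.946
vertex -1.797 -3.748 -0.467
vertex -3.071 -3.473 -0.646
endloop
endfacet
facet normal 0.733 0.431 0.526
outer loop
vertex -2.404 -3.081 -0.167
vertex -1.797 -3.748 -0.467
vertex -1.936 -1.94 -1.754
endloop
endfacet
facet normal 0.233 0.568 -0.790
outer loop
vertex -1.329 -2.607 -2.054
vertex -1.996 -2.999 -2.533
vertex -1.936 -1.94 -1.754
endloop
endfacet
facet normal 0.733 0.431 0.526
outer loop
vertex -1.936 -1.94 -1.754
vertex -1.797 -3.748 -0.467
vertex -1.329 -2.607 -2.054
endloop
endfacet
facet normal 0.639 -0.701 -0.316
outer loop
vertex -1.329 -2.607 -2.054
vertex -2.464 -4.14 -0.946
vertex -1.996 -2.999 -2.533
endloop
endfacet
facet normal 0.639 -0.701 -0.316
outer loop
vertex -1.797 -3.748 -0.467
vertex -2.464 -4.14 -0.946
vertex -1.329 -2.607 -2.054
endloop
endfacet

endsolid


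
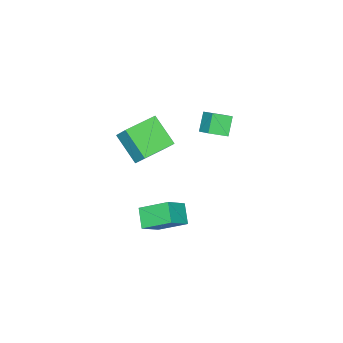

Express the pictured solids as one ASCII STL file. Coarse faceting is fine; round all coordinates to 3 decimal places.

solid 
facet normal -0.751 0.121 -0.650
outer loop
vertex -0.397 -3.463 -4.728
vertex -1.082 -1.787 -3.624
vertex 0.433 -2.598 -5.526
endloop
endfacet
facet normal 0.323 -0.790 -0.521
outer loop
vertex 1.762 -2.813 -4.376
vertex -0.397 -3.463 -4.728
vertex 0.433 -2.598 -5.526
endloop
endfacet
facet normal -0.750 0.122 -0.650
outer loop
vertex 0.433 -2.598 -5.526
vertex -1.082 -1.787 -3.624
vertex -0.251 -0.923 -4.422
endloop
endfacet
facet normal 0.577 0.601 -0.554
outer loop
vertex -0.251 -0.923 -4.422
vertex 1.762 -2.813 -4.376
vertex 0.433 -2.598 -5.526
endloop
endfacet
facet normal -0.577 -0.601 0.554
outer loop
vertex -0.397 -3.463 -4.728
vertex 0.247 -2.002 -2.474
vertex -1.082 -1.787 -3.624
endloop
endfacet
facet normal 0.323 -0.791 -0.520
outer loop
vertex 0.931 -3.677 -3.578
vertex -0.397 -3.463 -4.728
vertex 1.762 -2.813 -4.376
endloop
endfacet
facet normal -0.577 -0.601 0.554
outer loop
vertex 0.931 -3.677 -3.578
vertex 0.247 -2.002 -2.474
vertex -0.397 -3.463 -4.728
endloop
endfacet
facet normal -0.322 0.791 0.520
outer loop
vertex -1.082 -1.787 -3.624
vertex 0.247 -2.002 -2.474
vertex -0.251 -0.923 -4.422
endloop
endfacet
facet normal 0.577 0.601 -0.554
outer loop
vertex 1.077 -1.137 -3.272
vertex 1.762 -2.813 -4.376
vertex -0.251 -0.923 -4.422
endloop
endfacet
facet normal -0.323 0.790 0.520
outer loop
vertex -0.251 -0.923 -4.422
vertex 0.247 -2.002 -2.474
vertex 1.077 -1.137 -3.272
endloop
endfacet
facet normal 0.750 -0.121 0.650
outer loop
vertex 1.077 -1.137 -3.272
vertex 0.931 -3.677 -3.578
vertex 1.762 -2.813 -4.376
endloop
endfacet
facet normal 0.751 -0.121 0.649
outer loop
vertex 0.247 -2.002 -2.474
vertex 0.931 -3.677 -3.578
vertex 1.077 -1.137 -3.272
endloop
endfacet
facet normal -0.971 0.240 0.003
outer loop
vertex -0.569 -3.541 4.358
vertex -0.153 -1.84 3.044
vertex -0.784 -4.397 3.183
endloop
endfacet
facet normal -0.190 -0.777 0.601
outer loop
vertex 1.333 -4.92 3.176
vertex -0.569 -3.541 4.358
vertex -0.784 -4.397 3.183
endloop
endfacet
facet normal -0.971 0.240 0.003
outer loop
vertex -0.784 -4.397 3.183
vertex -0.153 -1.84 3.044
vertex -0.368 -2.696 1.868
endloop
endfacet
facet normal -0.147 -0.582 -0.800
outer loop
vertex -0.368 -2.696 1.868
vertex 1.333 -4.92 3.176
vertex -0.784 -4.397 3.183
endloop
endfacet
facet normal 0.146 0.582 0.800
outer loop
vertex -0.569 -3.541 4.358
vertex 1.964 -2.363 3.037
vertex -0.153 -1.84 3.044
endloop
endfacet
facet normal -0.190 -0.777 0.600
outer loop
vertex 1.548 -4.064 4.352
vertex -0.569 -3.541 4.358
vertex 1.333 -4.92 3.176
endloop
endfacet
facet normal 0.146 0.582 0.800
outer loop
vertex 1.548 -4.064 4.352
vertex 1.964 -2.363 3.037
vertex -0.569 -3.541 4.358
endloop
endfacet
facet normal 0.190 0.777 -0.600
outer loop
vertex -0.153 -1.84 3.044
vertex 1.964 -2.363 3.037
vertex -0.368 -2.696 1.868
endloop
endfacet
facet normal -0.146 -0.582 -0.800
outer loop
vertex 1.749 -3.219 1.862
vertex 1.333 -4.92 3.176
vertex -0.368 -2.696 1.868
endloop
endfacet
facet normal 0.190 0.777 -0.601
outer loop
vertex -0.368 -2.696 1.868
vertex 1.964 -2.363 3.037
vertex 1.749 -3.219 1.862
endloop
endfacet
facet normal 0.971 -0.240 -0.003
outer loop
vertex 1.749 -3.219 1.862
vertex 1.548 -4.064 4.352
vertex 1.333 -4.92 3.176
endloop
endfacet
facet normal 0.971 -0.240 -0.003
outer loop
vertex 1.964 -2.363 3.037
vertex 1.548 -4.064 4.352
vertex 1.749 -3.219 1.862
endloop
endfacet
facet normal -0.655 -0.260 0.709
outer loop
vertex -3.175 -1.34 3.853
vertex -4.081 -0.552 3.305
vertex -3.569 -2.289 3.141
endloop
endfacet
facet normal 0.687 -0.597 0.415
outer loop
vertex -2.659 -1.928 2.155
vertex -3.175 -1.34 3.853
vertex -3.569 -2.289 3.141
endloop
endfacet
facet normal -0.655 -0.260 0.710
outer loop
vertex -3.569 -2.289 3.141
vertex -4.081 -0.552 3.305
vertex -4.476 -1.501 2.593
endloop
endfacet
facet normal -0.316 -0.759 -0.569
outer loop
vertex -4.476 -1.501 2.593
vertex -2.659 -1.928 2.155
vertex -3.569 -2.289 3.141
endloop
endfacet
facet normal 0.316 0.759 0.569
outer loop
vertex -3.175 -1.34 3.853
vertex -3.171 -0.191 2.319
vertex -4.081 -0.552 3.305
endloop
endfacet
facet normal 0.686 -0.597 0.415
outer loop
vertex -2.264 -0.979 2.867
vertex -3.175 -1.34 3.853
vertex -2.659 -1.928 2.155
endloop
endfacet
facet normal 0.315 0.759 0.569
outer loop
vertex -2.264 -0.979 2.867
vertex -3.171 -0.191 2.319
vertex -3.175 -1.34 3.853
endloop
endfacet
facet normal -0.687 0.597 -0.415
outer loop
vertex -4.081 -0.552 3.305
vertex -3.171 -0.191 2.319
vertex -4.476 -1.501 2.593
endloop
endfacet
facet normal -0.316 -0.759 -0.570
outer loop
vertex -3.565 -1.14 1.607
vertex -2.659 -1.928 2.155
vertex -4.476 -1.501 2.593
endloop
endfacet
facet normal -0.686 0.597 -0.416
outer loop
vertex -4.476 -1.501 2.593
vertex -3.171 -0.191 2.319
vertex -3.565 -1.14 1.607
endloop
endfacet
facet normal 0.655 0.260 -0.710
outer loop
vertex -3.565 -1.14 1.607
vertex -2.264 -0.979 2.867
vertex -2.659 -1.928 2.155
endloop
endfacet
facet normal 0.655 0.260 -0.709
outer loop
vertex -3.171 -0.191 2.319
vertex -2.264 -0.979 2.867
vertex -3.565 -1.14 1.607
endloop
endfacet

endsolid


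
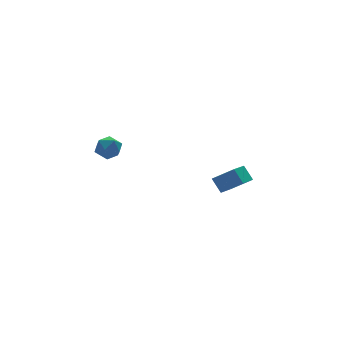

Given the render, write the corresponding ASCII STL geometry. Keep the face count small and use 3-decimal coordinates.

solid 
facet normal -0.786 -0.523 0.329
outer loop
vertex 3.906 -1.462 -2.326
vertex 3.742 -0.679 -1.472
vertex 2.907 -0.586 -3.321
endloop
endfacet
facet normal 0.140 -0.669 -0.730
outer loop
vertex 4.118 0.219 -3.828
vertex 3.906 -1.462 -2.326
vertex 2.907 -0.586 -3.321
endloop
endfacet
facet normal -0.786 -0.523 0.329
outer loop
vertex 2.907 -0.586 -3.321
vertex 3.742 -0.679 -1.472
vertex 2.743 0.197 -2.468
endloop
endfacet
facet normal -0.602 0.527 -0.600
outer loop
vertex 2.743 0.197 -2.468
vertex 4.118 0.219 -3.828
vertex 2.907 -0.586 -3.321
endloop
endfacet
facet normal 0.602 -0.528 0.599
outer loop
vertex 3.906 -1.462 -2.326
vertex 4.953 0.126 -1.979
vertex 3.742 -0.679 -1.472
endloop
endfacet
facet normal 0.140 -0.669 -0.729
outer loop
vertex 5.117 -0.657 -2.832
vertex 3.906 -1.462 -2.326
vertex 4.118 0.219 -3.828
endloop
endfacet
facet normal 0.601 -0.528 0.600
outer loop
vertex 5.117 -0.657 -2.832
vertex 4.953 0.126 -1.979
vertex 3.906 -1.462 -2.326
endloop
endfacet
facet normal -0.140 0.670 0.729
outer loop
vertex 3.742 -0.679 -1.472
vertex 4.953 0.126 -1.979
vertex 2.743 0.197 -2.468
endloop
endfacet
facet normal -0.601 0.528 -0.600
outer loop
vertex 3.954 1.002 -2.974
vertex 4.118 0.219 -3.828
vertex 2.743 0.197 -2.468
endloop
endfacet
facet normal -0.140 0.669 0.730
outer loop
vertex 2.743 0.197 -2.468
vertex 4.953 0.126 -1.979
vertex 3.954 1.002 -2.974
endloop
endfacet
facet normal 0.786 0.523 -0.329
outer loop
vertex 3.954 1.002 -2.974
vertex 5.117 -0.657 -2.832
vertex 4.118 0.219 -3.828
endloop
endfacet
facet normal 0.786 0.523 -0.329
outer loop
vertex 4.953 0.126 -1.979
vertex 5.117 -0.657 -2.832
vertex 3.954 1.002 -2.974
endloop
endfacet
facet normal -0.206 0.747 0.632
outer loop
vertex -4.211 1.552 2.01
vertex -4.426 0.951 2.65
vertex -3.575 1.248 2.576
endloop
endfacet
facet normal 0.300 0.939 0.167
outer loop
vertex -4.211 1.552 2.01
vertex -3.575 1.248 2.576
vertex -3.388 1.345 1.696
endloop
endfacet
facet normal 0.032 0.871 -0.490
outer loop
vertex -4.211 1.552 2.01
vertex -3.388 1.345 1.696
vertex -4.124 1.108 1.227
endloop
endfacet
facet normal -0.640 0.636 -0.432
outer loop
vertex -4.211 1.552 2.01
vertex -4.124 1.108 1.227
vertex -4.765 0.864 1.817
endloop
endfacet
facet normal -0.786 0.560 0.262
outer loop
vertex -4.211 1.552 2.01
vertex -4.765 0.864 1.817
vertex -4.426 0.951 2.65
endloop
endfacet
facet normal 0.845 0.482 0.233
outer loop
vertex -3.388 1.345 1.696
vertex -3.575 1.248 2.576
vertex -3.095 0.616 2.143
endloop
endfacet
facet normal 0.026 0.172 0.985
outer loop
vertex -3.575 1.248 2.576
vertex -4.426 0.951 2.65
vertex -3.736 0.372 2.733
endloop
endfacet
facet normal -0.913 -0.131 0.385
outer loop
vertex -4.426 0.951 2.65
vertex -4.765 0.864 1.817
vertex -4.472 0.135 2.264
endloop
endfacet
facet normal -0.676 -0.008 -0.737
outer loop
vertex -4.765 0.864 1.817
vertex -4.124 1.108 1.227
vertex -4.285 0.232 1.384
endloop
endfacet
facet normal 0.411 0.371 -0.833
outer loop
vertex -4.124 1.108 1.227
vertex -3.388 1.345 1.696
vertex -3.434 0.529 1.31
endloop
endfacet
facet normal 0.640 -0.636 0.432
outer loop
vertex -3.649 -0.072 1.95
vertex -3.095 0.616 2.143
vertex -3.736 0.372 2.733
endloop
endfacet
facet normal -0.032 -0.871 0.490
outer loop
vertex -3.649 -0.072 1.95
vertex -3.736 0.372 2.733
vertex -4.472 0.135 2.264
endloop
endfacet
facet normal -0.300 -0.939 -0.167
outer loop
vertex -3.649 -0.072 1.95
vertex -4.472 0.135 2.264
vertex -4.285 0.232 1.384
endloop
endfacet
facet normal 0.206 -0.747 -0.632
outer loop
vertex -3.649 -0.072 1.95
vertex -4.285 0.232 1.384
vertex -3.434 0.529 1.31
endloop
endfacet
facet normal 0.786 -0.560 -0.262
outer loop
vertex -3.649 -0.072 1.95
vertex -3.434 0.529 1.31
vertex -3.095 0.616 2.143
endloop
endfacet
facet normal 0.676 0.008 0.737
outer loop
vertex -3.736 0.372 2.733
vertex -3.095 0.616 2.143
vertex -3.575 1.248 2.576
endloop
endfacet
facet normal -0.411 -0.371 0.833
outer loop
vertex -4.472 0.135 2.264
vertex -3.736 0.372 2.733
vertex -4.426 0.951 2.65
endloop
endfacet
facet normal -0.845 -0.482 -0.233
outer loop
vertex -4.285 0.232 1.384
vertex -4.472 0.135 2.264
vertex -4.765 0.864 1.817
endloop
endfacet
facet normal -0.026 -0.172 -0.985
outer loop
vertex -3.434 0.529 1.31
vertex -4.285 0.232 1.384
vertex -4.124 1.108 1.227
endloop
endfacet
facet normal 0.913 0.131 -0.385
outer loop
vertex -3.095 0.616 2.143
vertex -3.434 0.529 1.31
vertex -3.388 1.345 1.696
endloop
endfacet

endsolid


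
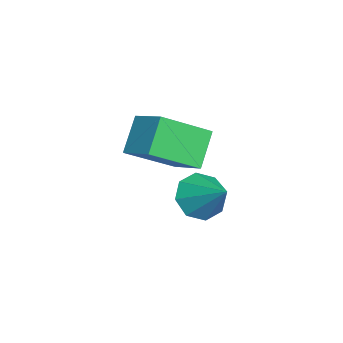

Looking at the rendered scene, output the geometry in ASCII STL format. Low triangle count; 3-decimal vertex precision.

solid 
facet normal -0.623 -0.526 -0.578
outer loop
vertex -1.349 0.303 -2.657
vertex -1.901 0.118 -1.894
vertex -1.87 0.811 -2.558
endloop
endfacet
facet normal 0.586 0.685 -0.433
outer loop
vertex -1.349 0.303 -2.657
vertex -1.87 0.811 -2.558
vertex -0.879 0.982 -0.946
endloop
endfacet
facet normal -0.623 -0.526 -0.578
outer loop
vertex -1.87 0.811 -2.558
vertex -1.901 0.118 -1.894
vertex -2.409 0.913 -2.07
endloop
endfacet
facet normal 0.059 0.988 -0.141
outer loop
vertex -1.87 0.811 -2.558
vertex -2.409 0.913 -2.07
vertex -0.879 0.982 -0.946
endloop
endfacet
facet normal -0.623 -0.526 -0.578
outer loop
vertex -2.409 0.913 -2.07
vertex -1.901 0.118 -1.894
vertex -2.651 0.55 -1.479
endloop
endfacet
facet normal -0.328 0.859 0.393
outer loop
vertex -2.409 0.913 -2.07
vertex -2.651 0.55 -1.479
vertex -0.879 0.982 -0.946
endloop
endfacet
facet normal -0.623 -0.527 -0.578
outer loop
vertex -2.651 0.55 -1.479
vertex -1.901 0.118 -1.894
vertex -2.453 -0.066 -1.131
endloop
endfacet
facet normal -0.349 0.373 0.859
outer loop
vertex -2.651 0.55 -1.479
vertex -2.453 -0.066 -1.131
vertex -0.879 0.982 -0.946
endloop
endfacet
facet normal -0.623 -0.527 -0.578
outer loop
vertex -2.453 -0.066 -1.131
vertex -1.901 0.118 -1.894
vertex -1.932 -0.574 -1.23
endloop
endfacet
facet normal 0.007 -0.184 0.983
outer loop
vertex -2.453 -0.066 -1.131
vertex -1.932 -0.574 -1.23
vertex -0.879 0.982 -0.946
endloop
endfacet
facet normal -0.624 -0.526 -0.578
outer loop
vertex -1.932 -0.574 -1.23
vertex -1.901 0.118 -1.894
vertex -1.393 -0.677 -1.718
endloop
endfacet
facet normal 0.533 -0.487 0.692
outer loop
vertex -1.932 -0.574 -1.23
vertex -1.393 -0.677 -1.718
vertex -0.879 0.982 -0.946
endloop
endfacet
facet normal -0.623 -0.526 -0.578
outer loop
vertex -1.393 -0.677 -1.718
vertex -1.901 0.118 -1.894
vertex -1.151 -0.314 -2.309
endloop
endfacet
facet normal 0.920 -0.358 0.157
outer loop
vertex -1.393 -0.677 -1.718
vertex -1.151 -0.314 -2.309
vertex -0.879 0.982 -0.946
endloop
endfacet
facet normal -0.623 -0.526 -0.578
outer loop
vertex -1.151 -0.314 -2.309
vertex -1.901 0.118 -1.894
vertex -1.349 0.303 -2.657
endloop
endfacet
facet normal 0.942 0.128 -0.310
outer loop
vertex -1.151 -0.314 -2.309
vertex -1.349 0.303 -2.657
vertex -0.879 0.982 -0.946
endloop
endfacet
facet normal -0.628 0.215 0.748
outer loop
vertex -0.589 -1.072 2.6
vertex -1.311 0.491 1.544
vertex -1.584 -1.93 2.011
endloop
endfacet
facet normal 0.358 -0.774 0.523
outer loop
vertex -0.649 -2.251 0.896
vertex -0.589 -1.072 2.6
vertex -1.584 -1.93 2.011
endloop
endfacet
facet normal -0.628 0.215 0.748
outer loop
vertex -1.584 -1.93 2.011
vertex -1.311 0.491 1.544
vertex -2.307 -0.367 0.955
endloop
endfacet
facet normal -0.692 -0.596 -0.408
outer loop
vertex -2.307 -0.367 0.955
vertex -0.649 -2.251 0.896
vertex -1.584 -1.93 2.011
endloop
endfacet
facet normal 0.692 0.596 0.409
outer loop
vertex -0.589 -1.072 2.6
vertex -0.376 0.17 0.429
vertex -1.311 0.491 1.544
endloop
endfacet
facet normal 0.357 -0.774 0.523
outer loop
vertex 0.347 -1.393 1.485
vertex -0.589 -1.072 2.6
vertex -0.649 -2.251 0.896
endloop
endfacet
facet normal 0.691 0.596 0.409
outer loop
vertex 0.347 -1.393 1.485
vertex -0.376 0.17 0.429
vertex -0.589 -1.072 2.6
endloop
endfacet
facet normal -0.358 0.774 -0.523
outer loop
vertex -1.311 0.491 1.544
vertex -0.376 0.17 0.429
vertex -2.307 -0.367 0.955
endloop
endfacet
facet normal -0.691 -0.596 -0.409
outer loop
vertex -1.371 -0.688 -0.16
vertex -0.649 -2.251 0.896
vertex -2.307 -0.367 0.955
endloop
endfacet
facet normal -0.358 0.774 -0.523
outer loop
vertex -2.307 -0.367 0.955
vertex -0.376 0.17 0.429
vertex -1.371 -0.688 -0.16
endloop
endfacet
facet normal 0.628 -0.215 -0.748
outer loop
vertex -1.371 -0.688 -0.16
vertex 0.347 -1.393 1.485
vertex -0.649 -2.251 0.896
endloop
endfacet
facet normal 0.628 -0.215 -0.748
outer loop
vertex -0.376 0.17 0.429
vertex 0.347 -1.393 1.485
vertex -1.371 -0.688 -0.16
endloop
endfacet

endsolid


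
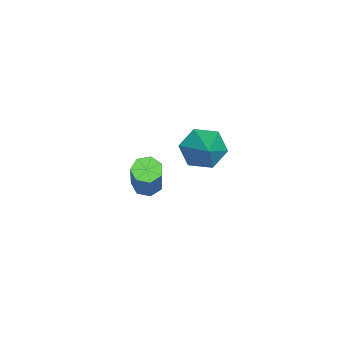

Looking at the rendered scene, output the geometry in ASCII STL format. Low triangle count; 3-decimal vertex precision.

solid 
facet normal -0.524 -0.100 -0.846
outer loop
vertex -0.305 0.263 -2.268
vertex -0.73 0.546 -2.038
vertex -0.295 0.745 -2.331
endloop
endfacet
facet normal 0.852 -0.085 -0.517
outer loop
vertex -0.305 0.263 -2.268
vertex -0.295 0.745 -2.331
vertex 0.795 0.472 -0.491
endloop
endfacet
facet normal 0.852 -0.084 -0.517
outer loop
vertex 0.795 0.472 -0.491
vertex -0.295 0.745 -2.331
vertex 0.804 0.953 -0.554
endloop
endfacet
facet normal 0.523 0.101 0.846
outer loop
vertex 0.795 0.472 -0.491
vertex 0.804 0.953 -0.554
vertex 0.37 0.754 -0.262
endloop
endfacet
facet normal -0.524 -0.100 -0.846
outer loop
vertex -0.295 0.745 -2.331
vertex -0.73 0.546 -2.038
vertex -0.613 1.077 -2.173
endloop
endfacet
facet normal 0.546 0.724 -0.422
outer loop
vertex -0.295 0.745 -2.331
vertex -0.613 1.077 -2.173
vertex 0.804 0.953 -0.554
endloop
endfacet
facet normal 0.546 0.724 -0.422
outer loop
vertex 0.804 0.953 -0.554
vertex -0.613 1.077 -2.173
vertex 0.486 1.285 -0.396
endloop
endfacet
facet normal 0.524 0.099 0.846
outer loop
vertex 0.804 0.953 -0.554
vertex 0.486 1.285 -0.396
vertex 0.37 0.754 -0.262
endloop
endfacet
facet normal -0.523 -0.100 -0.846
outer loop
vertex -0.613 1.077 -2.173
vertex -0.73 0.546 -2.038
vertex -1.019 1.009 -1.914
endloop
endfacet
facet normal -0.171 0.985 -0.010
outer loop
vertex -0.613 1.077 -2.173
vertex -1.019 1.009 -1.914
vertex 0.486 1.285 -0.396
endloop
endfacet
facet normal -0.170 0.985 -0.011
outer loop
vertex 0.486 1.285 -0.396
vertex -1.019 1.009 -1.914
vertex 0.081 1.218 -0.137
endloop
endfacet
facet normal 0.524 0.099 0.846
outer loop
vertex 0.486 1.285 -0.396
vertex 0.081 1.218 -0.137
vertex 0.37 0.754 -0.262
endloop
endfacet
facet normal -0.523 -0.099 -0.847
outer loop
vertex -1.019 1.009 -1.914
vertex -0.73 0.546 -2.038
vertex -1.207 0.592 -1.749
endloop
endfacet
facet normal -0.759 0.505 0.411
outer loop
vertex -1.019 1.009 -1.914
vertex -1.207 0.592 -1.749
vertex 0.081 1.218 -0.137
endloop
endfacet
facet normal -0.759 0.505 0.411
outer loop
vertex 0.081 1.218 -0.137
vertex -1.207 0.592 -1.749
vertex -0.107 0.801 0.028
endloop
endfacet
facet normal 0.524 0.098 0.846
outer loop
vertex 0.081 1.218 -0.137
vertex -0.107 0.801 0.028
vertex 0.37 0.754 -0.262
endloop
endfacet
facet normal -0.523 -0.100 -0.847
outer loop
vertex -1.207 0.592 -1.749
vertex -0.73 0.546 -2.038
vertex -1.035 0.14 -1.802
endloop
endfacet
facet normal -0.775 -0.356 0.522
outer loop
vertex -1.207 0.592 -1.749
vertex -1.035 0.14 -1.802
vertex -0.107 0.801 0.028
endloop
endfacet
facet normal -0.776 -0.355 0.522
outer loop
vertex -0.107 0.801 0.028
vertex -1.035 0.14 -1.802
vertex 0.064 0.349 -0.025
endloop
endfacet
facet normal 0.524 0.099 0.846
outer loop
vertex -0.107 0.801 0.028
vertex 0.064 0.349 -0.025
vertex 0.37 0.754 -0.262
endloop
endfacet
facet normal -0.523 -0.099 -0.846
outer loop
vertex -1.035 0.14 -1.802
vertex -0.73 0.546 -2.038
vertex -0.634 -0.006 -2.033
endloop
endfacet
facet normal -0.207 -0.948 0.240
outer loop
vertex -1.035 0.14 -1.802
vertex -0.634 -0.006 -2.033
vertex 0.064 0.349 -0.025
endloop
endfacet
facet normal -0.207 -0.949 0.240
outer loop
vertex 0.064 0.349 -0.025
vertex -0.634 -0.006 -2.033
vertex 0.466 0.203 -0.256
endloop
endfacet
facet normal 0.523 0.100 0.846
outer loop
vertex 0.064 0.349 -0.025
vertex 0.466 0.203 -0.256
vertex 0.37 0.754 -0.262
endloop
endfacet
facet normal -0.524 -0.099 -0.846
outer loop
vertex -0.634 -0.006 -2.033
vertex -0.73 0.546 -2.038
vertex -0.305 0.263 -2.268
endloop
endfacet
facet normal 0.517 -0.827 -0.223
outer loop
vertex -0.634 -0.006 -2.033
vertex -0.305 0.263 -2.268
vertex 0.466 0.203 -0.256
endloop
endfacet
facet normal 0.517 -0.827 -0.223
outer loop
vertex 0.466 0.203 -0.256
vertex -0.305 0.263 -2.268
vertex 0.795 0.472 -0.491
endloop
endfacet
facet normal 0.523 0.100 0.847
outer loop
vertex 0.466 0.203 -0.256
vertex 0.795 0.472 -0.491
vertex 0.37 0.754 -0.262
endloop
endfacet
facet normal -0.771 -0.259 -0.583
outer loop
vertex 2.287 2.479 1.942
vertex 1.784 2.89 2.425
vertex 2.135 3.261 1.796
endloop
endfacet
facet normal 0.891 0.090 -0.446
outer loop
vertex 2.287 2.479 1.942
vertex 2.135 3.261 1.796
vertex 2.856 3.25 3.235
endloop
endfacet
facet normal -0.771 -0.258 -0.582
outer loop
vertex 2.135 3.261 1.796
vertex 1.784 2.89 2.425
vertex 1.632 3.673 2.279
endloop
endfacet
facet normal 0.474 0.850 -0.231
outer loop
vertex 2.135 3.261 1.796
vertex 1.632 3.673 2.279
vertex 2.856 3.25 3.235
endloop
endfacet
facet normal -0.771 -0.258 -0.582
outer loop
vertex 1.632 3.673 2.279
vertex 1.784 2.89 2.425
vertex 1.281 3.302 2.908
endloop
endfacet
facet normal -0.070 0.876 0.477
outer loop
vertex 1.632 3.673 2.279
vertex 1.281 3.302 2.908
vertex 2.856 3.25 3.235
endloop
endfacet
facet normal -0.771 -0.259 -0.582
outer loop
vertex 1.281 3.302 2.908
vertex 1.784 2.89 2.425
vertex 1.433 2.52 3.054
endloop
endfacet
facet normal -0.197 0.143 0.970
outer loop
vertex 1.281 3.302 2.908
vertex 1.433 2.52 3.054
vertex 2.856 3.25 3.235
endloop
endfacet
facet normal -0.771 -0.259 -0.582
outer loop
vertex 1.433 2.52 3.054
vertex 1.784 2.89 2.425
vertex 1.936 2.108 2.571
endloop
endfacet
facet normal 0.220 -0.617 0.756
outer loop
vertex 1.433 2.52 3.054
vertex 1.936 2.108 2.571
vertex 2.856 3.25 3.235
endloop
endfacet
facet normal -0.771 -0.259 -0.583
outer loop
vertex 1.936 2.108 2.571
vertex 1.784 2.89 2.425
vertex 2.287 2.479 1.942
endloop
endfacet
facet normal 0.764 -0.643 0.047
outer loop
vertex 1.936 2.108 2.571
vertex 2.287 2.479 1.942
vertex 2.856 3.25 3.235
endloop
endfacet

endsolid


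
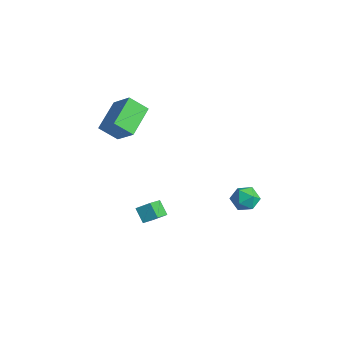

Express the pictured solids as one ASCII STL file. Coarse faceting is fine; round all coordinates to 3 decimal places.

solid 
facet normal -0.687 -0.474 0.551
outer loop
vertex 3.081 3.206 -1.11
vertex 3.412 2.41 -1.382
vertex 3.738 2.804 -0.637
endloop
endfacet
facet normal -0.514 0.154 0.844
outer loop
vertex 3.081 3.206 -1.11
vertex 3.738 2.804 -0.637
vertex 3.767 3.696 -0.782
endloop
endfacet
facet normal -0.650 0.666 0.365
outer loop
vertex 3.081 3.206 -1.11
vertex 3.767 3.696 -0.782
vertex 3.458 3.853 -1.618
endloop
endfacet
facet normal -0.908 0.354 -0.223
outer loop
vertex 3.081 3.206 -1.11
vertex 3.458 3.853 -1.618
vertex 3.239 3.058 -1.988
endloop
endfacet
facet normal -0.930 -0.350 -0.108
outer loop
vertex 3.081 3.206 -1.11
vertex 3.239 3.058 -1.988
vertex 3.412 2.41 -1.382
endloop
endfacet
facet normal 0.189 0.152 0.970
outer loop
vertex 3.767 3.696 -0.782
vertex 3.738 2.804 -0.637
vertex 4.521 3.202 -0.852
endloop
endfacet
facet normal -0.092 -0.863 0.497
outer loop
vertex 3.738 2.804 -0.637
vertex 3.412 2.41 -1.382
vertex 4.302 2.407 -1.222
endloop
endfacet
facet normal -0.487 -0.662 -0.569
outer loop
vertex 3.412 2.41 -1.382
vertex 3.239 3.058 -1.988
vertex 3.993 2.564 -2.058
endloop
endfacet
facet normal -0.449 0.476 -0.756
outer loop
vertex 3.239 3.058 -1.988
vertex 3.458 3.853 -1.618
vertex 4.022 3.456 -2.203
endloop
endfacet
facet normal -0.032 0.980 0.196
outer loop
vertex 3.458 3.853 -1.618
vertex 3.767 3.696 -0.782
vertex 4.348 3.85 -1.458
endloop
endfacet
facet normal 0.908 -0.354 0.223
outer loop
vertex 4.679 3.054 -1.73
vertex 4.521 3.202 -0.852
vertex 4.302 2.407 -1.222
endloop
endfacet
facet normal 0.650 -0.666 -0.365
outer loop
vertex 4.679 3.054 -1.73
vertex 4.302 2.407 -1.222
vertex 3.993 2.564 -2.058
endloop
endfacet
facet normal 0.514 -0.154 -0.844
outer loop
vertex 4.679 3.054 -1.73
vertex 3.993 2.564 -2.058
vertex 4.022 3.456 -2.203
endloop
endfacet
facet normal 0.687 0.474 -0.551
outer loop
vertex 4.679 3.054 -1.73
vertex 4.022 3.456 -2.203
vertex 4.348 3.85 -1.458
endloop
endfacet
facet normal 0.930 0.350 0.108
outer loop
vertex 4.679 3.054 -1.73
vertex 4.348 3.85 -1.458
vertex 4.521 3.202 -0.852
endloop
endfacet
facet normal 0.449 -0.476 0.756
outer loop
vertex 4.302 2.407 -1.222
vertex 4.521 3.202 -0.852
vertex 3.738 2.804 -0.637
endloop
endfacet
facet normal 0.032 -0.980 -0.196
outer loop
vertex 3.993 2.564 -2.058
vertex 4.302 2.407 -1.222
vertex 3.412 2.41 -1.382
endloop
endfacet
facet normal -0.189 -0.152 -0.970
outer loop
vertex 4.022 3.456 -2.203
vertex 3.993 2.564 -2.058
vertex 3.239 3.058 -1.988
endloop
endfacet
facet normal 0.092 0.863 -0.497
outer loop
vertex 4.348 3.85 -1.458
vertex 4.022 3.456 -2.203
vertex 3.458 3.853 -1.618
endloop
endfacet
facet normal 0.487 0.662 0.569
outer loop
vertex 4.521 3.202 -0.852
vertex 4.348 3.85 -1.458
vertex 3.767 3.696 -0.782
endloop
endfacet
facet normal -0.753 -0.109 -0.649
outer loop
vertex -2.555 -2.24 2.863
vertex -3.533 -0.564 3.716
vertex -1.902 -1.402 1.966
endloop
endfacet
facet normal 0.461 -0.791 -0.403
outer loop
vertex -0.607 -1.216 3.084
vertex -2.555 -2.24 2.863
vertex -1.902 -1.402 1.966
endloop
endfacet
facet normal -0.753 -0.108 -0.650
outer loop
vertex -1.902 -1.402 1.966
vertex -3.533 -0.564 3.716
vertex -2.88 0.274 2.82
endloop
endfacet
facet normal 0.470 0.603 -0.645
outer loop
vertex -2.88 0.274 2.82
vertex -0.607 -1.216 3.084
vertex -1.902 -1.402 1.966
endloop
endfacet
facet normal -0.470 -0.603 0.645
outer loop
vertex -2.555 -2.24 2.863
vertex -2.238 -0.378 4.834
vertex -3.533 -0.564 3.716
endloop
endfacet
facet normal 0.461 -0.790 -0.403
outer loop
vertex -1.26 -2.054 3.98
vertex -2.555 -2.24 2.863
vertex -0.607 -1.216 3.084
endloop
endfacet
facet normal -0.470 -0.603 0.645
outer loop
vertex -1.26 -2.054 3.98
vertex -2.238 -0.378 4.834
vertex -2.555 -2.24 2.863
endloop
endfacet
facet normal -0.461 0.790 0.403
outer loop
vertex -3.533 -0.564 3.716
vertex -2.238 -0.378 4.834
vertex -2.88 0.274 2.82
endloop
endfacet
facet normal 0.470 0.603 -0.645
outer loop
vertex -1.585 0.46 3.937
vertex -0.607 -1.216 3.084
vertex -2.88 0.274 2.82
endloop
endfacet
facet normal -0.461 0.791 0.403
outer loop
vertex -2.88 0.274 2.82
vertex -2.238 -0.378 4.834
vertex -1.585 0.46 3.937
endloop
endfacet
facet normal 0.752 0.108 0.650
outer loop
vertex -1.585 0.46 3.937
vertex -1.26 -2.054 3.98
vertex -0.607 -1.216 3.084
endloop
endfacet
facet normal 0.753 0.108 0.649
outer loop
vertex -2.238 -0.378 4.834
vertex -1.26 -2.054 3.98
vertex -1.585 0.46 3.937
endloop
endfacet
facet normal -0.451 0.737 -0.503
outer loop
vertex -0.449 0.407 -3.224
vertex 0.325 0.377 -3.962
vertex -0.945 -0.235 -3.719
endloop
endfacet
facet normal -0.724 0.028 0.689
outer loop
vertex -0.245 -1.377 -2.938
vertex -0.449 0.407 -3.224
vertex -0.945 -0.235 -3.719
endloop
endfacet
facet normal -0.451 0.736 -0.504
outer loop
vertex -0.945 -0.235 -3.719
vertex 0.325 0.377 -3.962
vertex -0.17 -0.265 -4.457
endloop
endfacet
facet normal -0.522 -0.676 -0.521
outer loop
vertex -0.17 -0.265 -4.457
vertex -0.245 -1.377 -2.938
vertex -0.945 -0.235 -3.719
endloop
endfacet
facet normal 0.522 0.676 0.520
outer loop
vertex -0.449 0.407 -3.224
vertex 1.025 -0.765 -3.181
vertex 0.325 0.377 -3.962
endloop
endfacet
facet normal -0.724 0.028 0.689
outer loop
vertex 0.25 -0.735 -2.443
vertex -0.449 0.407 -3.224
vertex -0.245 -1.377 -2.938
endloop
endfacet
facet normal 0.522 0.676 0.521
outer loop
vertex 0.25 -0.735 -2.443
vertex 1.025 -0.765 -3.181
vertex -0.449 0.407 -3.224
endloop
endfacet
facet normal 0.724 -0.027 -0.689
outer loop
vertex 0.325 0.377 -3.962
vertex 1.025 -0.765 -3.181
vertex -0.17 -0.265 -4.457
endloop
endfacet
facet normal -0.522 -0.676 -0.520
outer loop
vertex 0.529 -1.407 -3.676
vertex -0.245 -1.377 -2.938
vertex -0.17 -0.265 -4.457
endloop
endfacet
facet normal 0.724 -0.028 -0.689
outer loop
vertex -0.17 -0.265 -4.457
vertex 1.025 -0.765 -3.181
vertex 0.529 -1.407 -3.676
endloop
endfacet
facet normal 0.452 -0.736 0.504
outer loop
vertex 0.529 -1.407 -3.676
vertex 0.25 -0.735 -2.443
vertex -0.245 -1.377 -2.938
endloop
endfacet
facet normal 0.451 -0.737 0.504
outer loop
vertex 1.025 -0.765 -3.181
vertex 0.25 -0.735 -2.443
vertex 0.529 -1.407 -3.676
endloop
endfacet

endsolid


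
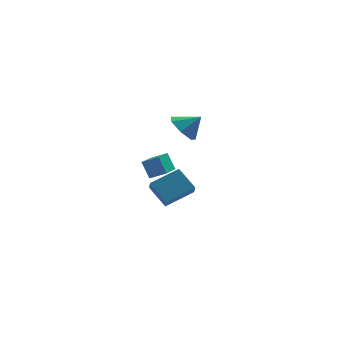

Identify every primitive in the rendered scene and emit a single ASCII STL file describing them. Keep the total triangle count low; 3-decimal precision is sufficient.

solid 
facet normal -0.480 -0.815 0.324
outer loop
vertex -0.839 1.673 -3.089
vertex -1.589 1.965 -3.466
vertex -0.592 1.181 -3.96
endloop
endfacet
facet normal 0.844 -0.328 0.425
outer loop
vertex 0.229 2.575 -4.514
vertex -0.839 1.673 -3.089
vertex -0.592 1.181 -3.96
endloop
endfacet
facet normal -0.481 -0.815 0.324
outer loop
vertex -0.592 1.181 -3.96
vertex -1.589 1.965 -3.466
vertex -1.343 1.474 -4.337
endloop
endfacet
facet normal 0.239 -0.477 -0.846
outer loop
vertex -1.343 1.474 -4.337
vertex 0.229 2.575 -4.514
vertex -0.592 1.181 -3.96
endloop
endfacet
facet normal -0.239 0.477 0.846
outer loop
vertex -0.839 1.673 -3.089
vertex -0.768 3.359 -4.02
vertex -1.589 1.965 -3.466
endloop
endfacet
facet normal 0.844 -0.329 0.424
outer loop
vertex -0.017 3.066 -3.643
vertex -0.839 1.673 -3.089
vertex 0.229 2.575 -4.514
endloop
endfacet
facet normal -0.238 0.477 0.846
outer loop
vertex -0.017 3.066 -3.643
vertex -0.768 3.359 -4.02
vertex -0.839 1.673 -3.089
endloop
endfacet
facet normal -0.844 0.329 -0.424
outer loop
vertex -1.589 1.965 -3.466
vertex -0.768 3.359 -4.02
vertex -1.343 1.474 -4.337
endloop
endfacet
facet normal 0.239 -0.477 -0.846
outer loop
vertex -0.521 2.867 -4.891
vertex 0.229 2.575 -4.514
vertex -1.343 1.474 -4.337
endloop
endfacet
facet normal -0.843 0.329 -0.425
outer loop
vertex -1.343 1.474 -4.337
vertex -0.768 3.359 -4.02
vertex -0.521 2.867 -4.891
endloop
endfacet
facet normal 0.480 0.815 -0.324
outer loop
vertex -0.521 2.867 -4.891
vertex -0.017 3.066 -3.643
vertex 0.229 2.575 -4.514
endloop
endfacet
facet normal 0.481 0.815 -0.324
outer loop
vertex -0.768 3.359 -4.02
vertex -0.017 3.066 -3.643
vertex -0.521 2.867 -4.891
endloop
endfacet
facet normal -0.747 0.124 -0.654
outer loop
vertex 1.427 3.231 -2.99
vertex 0.853 3.453 -2.292
vertex 1.392 4.015 -2.801
endloop
endfacet
facet normal 0.974 0.093 -0.205
outer loop
vertex 1.427 3.231 -2.99
vertex 1.392 4.015 -2.801
vertex 1.727 3.307 -1.528
endloop
endfacet
facet normal -0.747 0.124 -0.654
outer loop
vertex 1.392 4.015 -2.801
vertex 0.853 3.453 -2.292
vertex 0.951 4.375 -2.229
endloop
endfacet
facet normal 0.743 0.648 0.165
outer loop
vertex 1.392 4.015 -2.801
vertex 0.951 4.375 -2.229
vertex 1.727 3.307 -1.528
endloop
endfacet
facet normal -0.747 0.124 -0.653
outer loop
vertex 0.951 4.375 -2.229
vertex 0.853 3.453 -2.292
vertex 0.437 4.041 -1.705
endloop
endfacet
facet normal 0.280 0.661 0.696
outer loop
vertex 0.951 4.375 -2.229
vertex 0.437 4.041 -1.705
vertex 1.727 3.307 -1.528
endloop
endfacet
facet normal -0.747 0.124 -0.654
outer loop
vertex 0.437 4.041 -1.705
vertex 0.853 3.453 -2.292
vertex 0.236 3.264 -1.623
endloop
endfacet
facet normal -0.067 0.122 0.990
outer loop
vertex 0.437 4.041 -1.705
vertex 0.236 3.264 -1.623
vertex 1.727 3.307 -1.528
endloop
endfacet
facet normal -0.747 0.125 -0.653
outer loop
vertex 0.236 3.264 -1.623
vertex 0.853 3.453 -2.292
vertex 0.5 2.629 -2.046
endloop
endfacet
facet normal -0.036 -0.564 0.825
outer loop
vertex 0.236 3.264 -1.623
vertex 0.5 2.629 -2.046
vertex 1.727 3.307 -1.528
endloop
endfacet
facet normal -0.746 0.125 -0.654
outer loop
vertex 0.5 2.629 -2.046
vertex 0.853 3.453 -2.292
vertex 1.03 2.614 -2.654
endloop
endfacet
facet normal 0.348 -0.879 0.325
outer loop
vertex 0.5 2.629 -2.046
vertex 1.03 2.614 -2.654
vertex 1.727 3.307 -1.528
endloop
endfacet
facet normal -0.747 0.124 -0.654
outer loop
vertex 1.03 2.614 -2.654
vertex 0.853 3.453 -2.292
vertex 1.427 3.231 -2.99
endloop
endfacet
facet normal 0.799 -0.587 -0.133
outer loop
vertex 1.03 2.614 -2.654
vertex 1.427 3.231 -2.99
vertex 1.727 3.307 -1.528
endloop
endfacet
facet normal -0.916 -0.182 -0.356
outer loop
vertex -1.899 -3.405 -3.187
vertex -2.385 -2.484 -2.408
vertex -1.776 -2.818 -3.804
endloop
endfacet
facet normal 0.373 -0.708 -0.599
outer loop
vertex -0.355 -2.536 -3.252
vertex -1.899 -3.405 -3.187
vertex -1.776 -2.818 -3.804
endloop
endfacet
facet normal -0.917 -0.181 -0.357
outer loop
vertex -1.776 -2.818 -3.804
vertex -2.385 -2.484 -2.408
vertex -2.261 -1.897 -3.025
endloop
endfacet
facet normal 0.143 0.682 -0.717
outer loop
vertex -2.261 -1.897 -3.025
vertex -0.355 -2.536 -3.252
vertex -1.776 -2.818 -3.804
endloop
endfacet
facet normal -0.143 -0.682 0.717
outer loop
vertex -1.899 -3.405 -3.187
vertex -0.964 -2.202 -1.856
vertex -2.385 -2.484 -2.408
endloop
endfacet
facet normal 0.373 -0.708 -0.599
outer loop
vertex -0.479 -3.123 -2.635
vertex -1.899 -3.405 -3.187
vertex -0.355 -2.536 -3.252
endloop
endfacet
facet normal -0.143 -0.682 0.717
outer loop
vertex -0.479 -3.123 -2.635
vertex -0.964 -2.202 -1.856
vertex -1.899 -3.405 -3.187
endloop
endfacet
facet normal -0.373 0.708 0.599
outer loop
vertex -2.385 -2.484 -2.408
vertex -0.964 -2.202 -1.856
vertex -2.261 -1.897 -3.025
endloop
endfacet
facet normal 0.143 0.682 -0.717
outer loop
vertex -0.841 -1.615 -2.473
vertex -0.355 -2.536 -3.252
vertex -2.261 -1.897 -3.025
endloop
endfacet
facet normal -0.374 0.708 0.599
outer loop
vertex -2.261 -1.897 -3.025
vertex -0.964 -2.202 -1.856
vertex -0.841 -1.615 -2.473
endloop
endfacet
facet normal 0.916 0.182 0.357
outer loop
vertex -0.841 -1.615 -2.473
vertex -0.479 -3.123 -2.635
vertex -0.355 -2.536 -3.252
endloop
endfacet
facet normal 0.917 0.182 0.356
outer loop
vertex -0.964 -2.202 -1.856
vertex -0.479 -3.123 -2.635
vertex -0.841 -1.615 -2.473
endloop
endfacet

endsolid


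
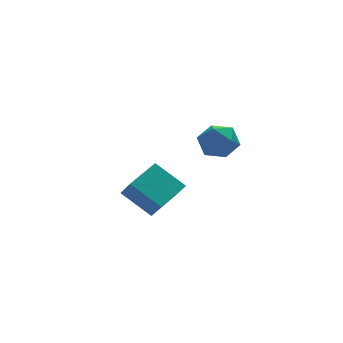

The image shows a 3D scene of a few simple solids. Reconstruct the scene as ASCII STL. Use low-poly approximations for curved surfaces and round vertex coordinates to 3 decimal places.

solid 
facet normal -0.544 0.617 0.569
outer loop
vertex -3.03 2.497 -2.63
vertex -1.398 3.558 -2.218
vertex -3.236 3.174 -3.561
endloop
endfacet
facet normal -0.820 -0.533 -0.206
outer loop
vertex -2.202 2.002 -4.642
vertex -3.03 2.497 -2.63
vertex -3.236 3.174 -3.561
endloop
endfacet
facet normal -0.544 0.617 0.568
outer loop
vertex -3.236 3.174 -3.561
vertex -1.398 3.558 -2.218
vertex -1.603 4.235 -3.15
endloop
endfacet
facet normal -0.176 0.579 -0.796
outer loop
vertex -1.603 4.235 -3.15
vertex -2.202 2.002 -4.642
vertex -3.236 3.174 -3.561
endloop
endfacet
facet normal 0.176 -0.579 0.796
outer loop
vertex -3.03 2.497 -2.63
vertex -0.364 2.386 -3.299
vertex -1.398 3.558 -2.218
endloop
endfacet
facet normal -0.821 -0.533 -0.207
outer loop
vertex -1.997 1.325 -3.71
vertex -3.03 2.497 -2.63
vertex -2.202 2.002 -4.642
endloop
endfacet
facet normal 0.176 -0.579 0.796
outer loop
vertex -1.997 1.325 -3.71
vertex -0.364 2.386 -3.299
vertex -3.03 2.497 -2.63
endloop
endfacet
facet normal 0.820 0.533 0.207
outer loop
vertex -1.398 3.558 -2.218
vertex -0.364 2.386 -3.299
vertex -1.603 4.235 -3.15
endloop
endfacet
facet normal -0.175 0.579 -0.796
outer loop
vertex -0.57 3.063 -4.23
vertex -2.202 2.002 -4.642
vertex -1.603 4.235 -3.15
endloop
endfacet
facet normal 0.820 0.533 0.206
outer loop
vertex -1.603 4.235 -3.15
vertex -0.364 2.386 -3.299
vertex -0.57 3.063 -4.23
endloop
endfacet
facet normal 0.545 -0.617 -0.568
outer loop
vertex -0.57 3.063 -4.23
vertex -1.997 1.325 -3.71
vertex -2.202 2.002 -4.642
endloop
endfacet
facet normal 0.544 -0.617 -0.569
outer loop
vertex -0.364 2.386 -3.299
vertex -1.997 1.325 -3.71
vertex -0.57 3.063 -4.23
endloop
endfacet
facet normal -0.516 0.440 0.735
outer loop
vertex -0.57 -0.954 2.412
vertex -1.413 -1.361 2.063
vertex -0.866 -1.85 2.74
endloop
endfacet
facet normal 0.151 0.295 0.943
outer loop
vertex -0.57 -0.954 2.412
vertex -0.866 -1.85 2.74
vertex 0.098 -1.686 2.534
endloop
endfacet
facet normal 0.598 0.629 0.497
outer loop
vertex -0.57 -0.954 2.412
vertex 0.098 -1.686 2.534
vertex 0.146 -1.096 1.73
endloop
endfacet
facet normal 0.207 0.978 0.014
outer loop
vertex -0.57 -0.954 2.412
vertex 0.146 -1.096 1.73
vertex -0.788 -0.894 1.439
endloop
endfacet
facet normal -0.482 0.861 0.161
outer loop
vertex -0.57 -0.954 2.412
vertex -0.788 -0.894 1.439
vertex -1.413 -1.361 2.063
endloop
endfacet
facet normal 0.257 -0.407 0.877
outer loop
vertex 0.098 -1.686 2.534
vertex -0.866 -1.85 2.74
vertex -0.332 -2.546 2.261
endloop
endfacet
facet normal -0.824 -0.174 0.540
outer loop
vertex -0.866 -1.85 2.74
vertex -1.413 -1.361 2.063
vertex -1.266 -2.344 1.97
endloop
endfacet
facet normal -0.768 0.508 -0.390
outer loop
vertex -1.413 -1.361 2.063
vertex -0.788 -0.894 1.439
vertex -1.218 -1.754 1.166
endloop
endfacet
facet normal 0.346 0.697 -0.627
outer loop
vertex -0.788 -0.894 1.439
vertex 0.146 -1.096 1.73
vertex -0.254 -1.59 0.96
endloop
endfacet
facet normal 0.979 0.132 0.155
outer loop
vertex 0.146 -1.096 1.73
vertex 0.098 -1.686 2.534
vertex 0.293 -2.079 1.637
endloop
endfacet
facet normal -0.207 -0.978 -0.014
outer loop
vertex -0.55 -2.486 1.288
vertex -0.332 -2.546 2.261
vertex -1.266 -2.344 1.97
endloop
endfacet
facet normal -0.598 -0.629 -0.497
outer loop
vertex -0.55 -2.486 1.288
vertex -1.266 -2.344 1.97
vertex -1.218 -1.754 1.166
endloop
endfacet
facet normal -0.151 -0.295 -0.943
outer loop
vertex -0.55 -2.486 1.288
vertex -1.218 -1.754 1.166
vertex -0.254 -1.59 0.96
endloop
endfacet
facet normal 0.516 -0.440 -0.735
outer loop
vertex -0.55 -2.486 1.288
vertex -0.254 -1.59 0.96
vertex 0.293 -2.079 1.637
endloop
endfacet
facet normal 0.482 -0.861 -0.161
outer loop
vertex -0.55 -2.486 1.288
vertex 0.293 -2.079 1.637
vertex -0.332 -2.546 2.261
endloop
endfacet
facet normal -0.346 -0.697 0.627
outer loop
vertex -1.266 -2.344 1.97
vertex -0.332 -2.546 2.261
vertex -0.866 -1.85 2.74
endloop
endfacet
facet normal -0.979 -0.132 -0.155
outer loop
vertex -1.218 -1.754 1.166
vertex -1.266 -2.344 1.97
vertex -1.413 -1.361 2.063
endloop
endfacet
facet normal -0.257 0.407 -0.877
outer loop
vertex -0.254 -1.59 0.96
vertex -1.218 -1.754 1.166
vertex -0.788 -0.894 1.439
endloop
endfacet
facet normal 0.824 0.174 -0.540
outer loop
vertex 0.293 -2.079 1.637
vertex -0.254 -1.59 0.96
vertex 0.146 -1.096 1.73
endloop
endfacet
facet normal 0.768 -0.508 0.390
outer loop
vertex -0.332 -2.546 2.261
vertex 0.293 -2.079 1.637
vertex 0.098 -1.686 2.534
endloop
endfacet

endsolid
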